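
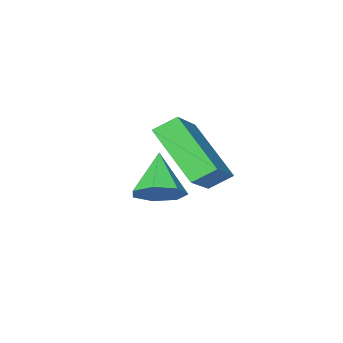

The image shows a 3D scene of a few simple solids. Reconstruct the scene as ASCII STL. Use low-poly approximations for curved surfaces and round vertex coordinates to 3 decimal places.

solid 
facet normal 0.355 0.597 -0.720
outer loop
vertex -0.725 -2.025 -3.591
vertex -1.509 -1.871 -3.85
vertex -1.054 -1.454 -3.28
endloop
endfacet
facet normal 0.594 -0.093 0.799
outer loop
vertex -0.725 -2.025 -3.591
vertex -1.054 -1.454 -3.28
vertex -2.091 -2.849 -2.67
endloop
endfacet
facet normal 0.355 0.597 -0.720
outer loop
vertex -1.054 -1.454 -3.28
vertex -1.509 -1.871 -3.85
vertex -1.726 -1.197 -3.398
endloop
endfacet
facet normal -0.006 0.404 0.915
outer loop
vertex -1.054 -1.454 -3.28
vertex -1.726 -1.197 -3.398
vertex -2.091 -2.849 -2.67
endloop
endfacet
facet normal 0.355 0.597 -0.720
outer loop
vertex -1.726 -1.197 -3.398
vertex -1.509 -1.871 -3.85
vertex -2.235 -1.447 -3.856
endloop
endfacet
facet normal -0.713 0.409 0.570
outer loop
vertex -1.726 -1.197 -3.398
vertex -2.235 -1.447 -3.856
vertex -2.091 -2.849 -2.67
endloop
endfacet
facet normal 0.355 0.597 -0.719
outer loop
vertex -2.235 -1.447 -3.856
vertex -1.509 -1.871 -3.85
vertex -2.197 -2.016 -4.31
endloop
endfacet
facet normal -0.996 -0.084 0.022
outer loop
vertex -2.235 -1.447 -3.856
vertex -2.197 -2.016 -4.31
vertex -2.091 -2.849 -2.67
endloop
endfacet
facet normal 0.355 0.597 -0.719
outer loop
vertex -2.197 -2.016 -4.31
vertex -1.509 -1.871 -3.85
vertex -1.641 -2.476 -4.417
endloop
endfacet
facet normal -0.640 -0.701 -0.315
outer loop
vertex -2.197 -2.016 -4.31
vertex -1.641 -2.476 -4.417
vertex -2.091 -2.849 -2.67
endloop
endfacet
facet normal 0.354 0.597 -0.720
outer loop
vertex -1.641 -2.476 -4.417
vertex -1.509 -1.871 -3.85
vertex -0.986 -2.48 -4.098
endloop
endfacet
facet normal 0.085 -0.979 -0.187
outer loop
vertex -1.641 -2.476 -4.417
vertex -0.986 -2.48 -4.098
vertex -2.091 -2.849 -2.67
endloop
endfacet
facet normal 0.355 0.598 -0.719
outer loop
vertex -0.986 -2.48 -4.098
vertex -1.509 -1.871 -3.85
vertex -0.725 -2.025 -3.591
endloop
endfacet
facet normal 0.635 -0.708 0.309
outer loop
vertex -0.986 -2.48 -4.098
vertex -0.725 -2.025 -3.591
vertex -2.091 -2.849 -2.67
endloop
endfacet
facet normal -0.665 -0.536 -0.520
outer loop
vertex -1.386 -1.038 -1.222
vertex -2.014 -0.723 -0.744
vertex -1.623 0.623 -2.63
endloop
endfacet
facet normal 0.739 -0.371 -0.562
outer loop
vertex -0.506 1.523 -1.756
vertex -1.386 -1.038 -1.222
vertex -1.623 0.623 -2.63
endloop
endfacet
facet normal -0.665 -0.536 -0.520
outer loop
vertex -1.623 0.623 -2.63
vertex -2.014 -0.723 -0.744
vertex -2.251 0.938 -2.152
endloop
endfacet
facet normal -0.109 0.759 -0.642
outer loop
vertex -2.251 0.938 -2.152
vertex -0.506 1.523 -1.756
vertex -1.623 0.623 -2.63
endloop
endfacet
facet normal 0.109 -0.759 0.642
outer loop
vertex -1.386 -1.038 -1.222
vertex -0.897 0.177 0.13
vertex -2.014 -0.723 -0.744
endloop
endfacet
facet normal 0.739 -0.371 -0.562
outer loop
vertex -0.269 -0.138 -0.348
vertex -1.386 -1.038 -1.222
vertex -0.506 1.523 -1.756
endloop
endfacet
facet normal 0.109 -0.759 0.642
outer loop
vertex -0.269 -0.138 -0.348
vertex -0.897 0.177 0.13
vertex -1.386 -1.038 -1.222
endloop
endfacet
facet normal -0.739 0.371 0.562
outer loop
vertex -2.014 -0.723 -0.744
vertex -0.897 0.177 0.13
vertex -2.251 0.938 -2.152
endloop
endfacet
facet normal -0.109 0.759 -0.642
outer loop
vertex -1.134 1.838 -1.278
vertex -0.506 1.523 -1.756
vertex -2.251 0.938 -2.152
endloop
endfacet
facet normal -0.739 0.371 0.562
outer loop
vertex -2.251 0.938 -2.152
vertex -0.897 0.177 0.13
vertex -1.134 1.838 -1.278
endloop
endfacet
facet normal 0.665 0.536 0.520
outer loop
vertex -1.134 1.838 -1.278
vertex -0.269 -0.138 -0.348
vertex -0.506 1.523 -1.756
endloop
endfacet
facet normal 0.665 0.536 0.520
outer loop
vertex -0.897 0.177 0.13
vertex -0.269 -0.138 -0.348
vertex -1.134 1.838 -1.278
endloop
endfacet

endsolid


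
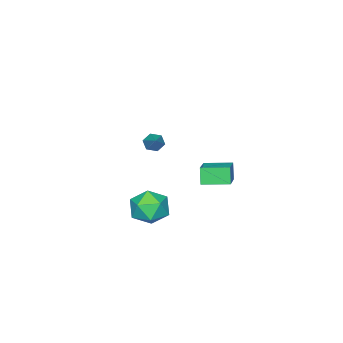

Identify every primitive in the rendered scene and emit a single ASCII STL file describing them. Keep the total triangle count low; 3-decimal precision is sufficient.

solid 
facet normal -0.573 0.816 0.070
outer loop
vertex -4.935 2.655 -1.049
vertex -3.375 3.682 -0.253
vertex -4.627 2.956 -2.039
endloop
endfacet
facet normal -0.769 -0.505 -0.393
outer loop
vertex -3.745 1.698 -2.147
vertex -4.935 2.655 -1.049
vertex -4.627 2.956 -2.039
endloop
endfacet
facet normal -0.573 0.817 0.069
outer loop
vertex -4.627 2.956 -2.039
vertex -3.375 3.682 -0.253
vertex -3.067 3.982 -1.243
endloop
endfacet
facet normal 0.285 0.278 -0.917
outer loop
vertex -3.067 3.982 -1.243
vertex -3.745 1.698 -2.147
vertex -4.627 2.956 -2.039
endloop
endfacet
facet normal -0.285 -0.278 0.917
outer loop
vertex -4.935 2.655 -1.049
vertex -2.493 2.424 -0.361
vertex -3.375 3.682 -0.253
endloop
endfacet
facet normal -0.768 -0.506 -0.392
outer loop
vertex -4.053 1.398 -1.157
vertex -4.935 2.655 -1.049
vertex -3.745 1.698 -2.147
endloop
endfacet
facet normal -0.285 -0.279 0.917
outer loop
vertex -4.053 1.398 -1.157
vertex -2.493 2.424 -0.361
vertex -4.935 2.655 -1.049
endloop
endfacet
facet normal 0.769 0.505 0.392
outer loop
vertex -3.375 3.682 -0.253
vertex -2.493 2.424 -0.361
vertex -3.067 3.982 -1.243
endloop
endfacet
facet normal 0.285 0.279 -0.917
outer loop
vertex -2.185 2.725 -1.351
vertex -3.745 1.698 -2.147
vertex -3.067 3.982 -1.243
endloop
endfacet
facet normal 0.768 0.505 0.393
outer loop
vertex -3.067 3.982 -1.243
vertex -2.493 2.424 -0.361
vertex -2.185 2.725 -1.351
endloop
endfacet
facet normal 0.573 -0.817 -0.069
outer loop
vertex -2.185 2.725 -1.351
vertex -4.053 1.398 -1.157
vertex -3.745 1.698 -2.147
endloop
endfacet
facet normal 0.573 -0.817 -0.070
outer loop
vertex -2.493 2.424 -0.361
vertex -4.053 1.398 -1.157
vertex -2.185 2.725 -1.351
endloop
endfacet
facet normal -0.597 -0.575 -0.559
outer loop
vertex 1.661 2.429 2.948
vertex 1.23 2.55 3.284
vertex 1.337 2.872 2.838
endloop
endfacet
facet normal 0.695 0.353 -0.626
outer loop
vertex 1.661 2.429 2.948
vertex 1.337 2.872 2.838
vertex 2.27 3.55 4.256
endloop
endfacet
facet normal -0.597 -0.575 -0.559
outer loop
vertex 1.337 2.872 2.838
vertex 1.23 2.55 3.284
vertex 0.906 2.993 3.174
endloop
endfacet
facet normal -0.056 0.915 -0.401
outer loop
vertex 1.337 2.872 2.838
vertex 0.906 2.993 3.174
vertex 2.27 3.55 4.256
endloop
endfacet
facet normal -0.597 -0.575 -0.559
outer loop
vertex 0.906 2.993 3.174
vertex 1.23 2.55 3.284
vertex 0.799 2.671 3.62
endloop
endfacet
facet normal -0.590 0.715 0.375
outer loop
vertex 0.906 2.993 3.174
vertex 0.799 2.671 3.62
vertex 2.27 3.55 4.256
endloop
endfacet
facet normal -0.597 -0.575 -0.559
outer loop
vertex 0.799 2.671 3.62
vertex 1.23 2.55 3.284
vertex 1.123 2.228 3.729
endloop
endfacet
facet normal -0.374 -0.045 0.927
outer loop
vertex 0.799 2.671 3.62
vertex 1.123 2.228 3.729
vertex 2.27 3.55 4.256
endloop
endfacet
facet normal -0.597 -0.575 -0.559
outer loop
vertex 1.123 2.228 3.729
vertex 1.23 2.55 3.284
vertex 1.555 2.106 3.393
endloop
endfacet
facet normal 0.375 -0.605 0.702
outer loop
vertex 1.123 2.228 3.729
vertex 1.555 2.106 3.393
vertex 2.27 3.55 4.256
endloop
endfacet
facet normal -0.597 -0.575 -0.559
outer loop
vertex 1.555 2.106 3.393
vertex 1.23 2.55 3.284
vertex 1.661 2.429 2.948
endloop
endfacet
facet normal 0.911 -0.405 -0.077
outer loop
vertex 1.555 2.106 3.393
vertex 1.661 2.429 2.948
vertex 2.27 3.55 4.256
endloop
endfacet
facet normal -0.429 0.845 0.320
outer loop
vertex -0.967 1.659 -3.49
vertex -1.53 1.051 -2.639
vertex -0.457 1.515 -2.427
endloop
endfacet
facet normal 0.210 0.977 0.032
outer loop
vertex -0.967 1.659 -3.49
vertex -0.457 1.515 -2.427
vertex 0.191 1.408 -3.417
endloop
endfacet
facet normal 0.201 0.741 -0.641
outer loop
vertex -0.967 1.659 -3.49
vertex 0.191 1.408 -3.417
vertex -0.481 0.877 -4.241
endloop
endfacet
facet normal -0.443 0.462 -0.768
outer loop
vertex -0.967 1.659 -3.49
vertex -0.481 0.877 -4.241
vertex -1.545 0.657 -3.76
endloop
endfacet
facet normal -0.832 0.527 -0.174
outer loop
vertex -0.967 1.659 -3.49
vertex -1.545 0.657 -3.76
vertex -1.53 1.051 -2.639
endloop
endfacet
facet normal 0.698 0.600 0.392
outer loop
vertex 0.191 1.408 -3.417
vertex -0.457 1.515 -2.427
vertex 0.345 0.643 -2.52
endloop
endfacet
facet normal -0.337 0.386 0.859
outer loop
vertex -0.457 1.515 -2.427
vertex -1.53 1.051 -2.639
vertex -0.719 0.423 -2.039
endloop
endfacet
facet normal -0.990 -0.130 0.059
outer loop
vertex -1.53 1.051 -2.639
vertex -1.545 0.657 -3.76
vertex -1.391 -0.108 -2.863
endloop
endfacet
facet normal -0.360 -0.235 -0.903
outer loop
vertex -1.545 0.657 -3.76
vertex -0.481 0.877 -4.241
vertex -0.743 -0.215 -3.853
endloop
endfacet
facet normal 0.683 0.217 -0.697
outer loop
vertex -0.481 0.877 -4.241
vertex 0.191 1.408 -3.417
vertex 0.33 0.249 -3.641
endloop
endfacet
facet normal 0.443 -0.462 0.768
outer loop
vertex -0.233 -0.359 -2.79
vertex 0.345 0.643 -2.52
vertex -0.719 0.423 -2.039
endloop
endfacet
facet normal -0.201 -0.741 0.641
outer loop
vertex -0.233 -0.359 -2.79
vertex -0.719 0.423 -2.039
vertex -1.391 -0.108 -2.863
endloop
endfacet
facet normal -0.210 -0.977 -0.032
outer loop
vertex -0.233 -0.359 -2.79
vertex -1.391 -0.108 -2.863
vertex -0.743 -0.215 -3.853
endloop
endfacet
facet normal 0.429 -0.845 -0.320
outer loop
vertex -0.233 -0.359 -2.79
vertex -0.743 -0.215 -3.853
vertex 0.33 0.249 -3.641
endloop
endfacet
facet normal 0.832 -0.527 0.174
outer loop
vertex -0.233 -0.359 -2.79
vertex 0.33 0.249 -3.641
vertex 0.345 0.643 -2.52
endloop
endfacet
facet normal 0.360 0.235 0.903
outer loop
vertex -0.719 0.423 -2.039
vertex 0.345 0.643 -2.52
vertex -0.457 1.515 -2.427
endloop
endfacet
facet normal -0.683 -0.217 0.697
outer loop
vertex -1.391 -0.108 -2.863
vertex -0.719 0.423 -2.039
vertex -1.53 1.051 -2.639
endloop
endfacet
facet normal -0.698 -0.600 -0.392
outer loop
vertex -0.743 -0.215 -3.853
vertex -1.391 -0.108 -2.863
vertex -1.545 0.657 -3.76
endloop
endfacet
facet normal 0.337 -0.386 -0.859
outer loop
vertex 0.33 0.249 -3.641
vertex -0.743 -0.215 -3.853
vertex -0.481 0.877 -4.241
endloop
endfacet
facet normal 0.990 0.130 -0.059
outer loop
vertex 0.345 0.643 -2.52
vertex 0.33 0.249 -3.641
vertex 0.191 1.408 -3.417
endloop
endfacet

endsolid


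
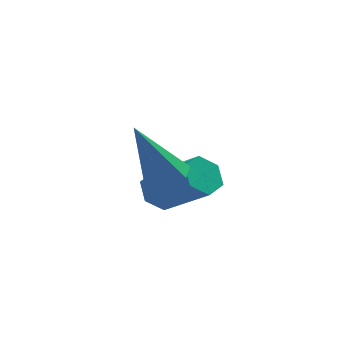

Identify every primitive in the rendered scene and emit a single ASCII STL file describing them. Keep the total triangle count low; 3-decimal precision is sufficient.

solid 
facet normal -0.695 0.435 -0.572
outer loop
vertex 0.014 4.422 -0.783
vertex -0.45 4.214 -0.377
vertex -0.168 4.792 -0.28
endloop
endfacet
facet normal 0.662 0.698 -0.274
outer loop
vertex 0.014 4.422 -0.783
vertex -0.168 4.792 -0.28
vertex 1.273 3.634 0.251
endloop
endfacet
facet normal 0.662 0.698 -0.273
outer loop
vertex 1.273 3.634 0.251
vertex -0.168 4.792 -0.28
vertex 1.091 4.003 0.754
endloop
endfacet
facet normal 0.696 -0.435 0.571
outer loop
vertex 1.273 3.634 0.251
vertex 1.091 4.003 0.754
vertex 0.81 3.426 0.657
endloop
endfacet
facet normal -0.696 0.435 -0.571
outer loop
vertex -0.168 4.792 -0.28
vertex -0.45 4.214 -0.377
vertex -0.631 4.584 0.126
endloop
endfacet
facet normal 0.089 0.841 0.533
outer loop
vertex -0.168 4.792 -0.28
vertex -0.631 4.584 0.126
vertex 1.091 4.003 0.754
endloop
endfacet
facet normal 0.089 0.841 0.533
outer loop
vertex 1.091 4.003 0.754
vertex -0.631 4.584 0.126
vertex 0.628 3.795 1.16
endloop
endfacet
facet normal 0.696 -0.435 0.571
outer loop
vertex 1.091 4.003 0.754
vertex 0.628 3.795 1.16
vertex 0.81 3.426 0.657
endloop
endfacet
facet normal -0.696 0.435 -0.571
outer loop
vertex -0.631 4.584 0.126
vertex -0.45 4.214 -0.377
vertex -0.913 4.006 0.029
endloop
endfacet
facet normal -0.573 0.144 0.807
outer loop
vertex -0.631 4.584 0.126
vertex -0.913 4.006 0.029
vertex 0.628 3.795 1.16
endloop
endfacet
facet normal -0.573 0.144 0.807
outer loop
vertex 0.628 3.795 1.16
vertex -0.913 4.006 0.029
vertex 0.346 3.218 1.063
endloop
endfacet
facet normal 0.695 -0.436 0.571
outer loop
vertex 0.628 3.795 1.16
vertex 0.346 3.218 1.063
vertex 0.81 3.426 0.657
endloop
endfacet
facet normal -0.696 0.435 -0.571
outer loop
vertex -0.913 4.006 0.029
vertex -0.45 4.214 -0.377
vertex -0.731 3.637 -0.474
endloop
endfacet
facet normal -0.661 -0.698 0.273
outer loop
vertex -0.913 4.006 0.029
vertex -0.731 3.637 -0.474
vertex 0.346 3.218 1.063
endloop
endfacet
facet normal -0.662 -0.698 0.274
outer loop
vertex 0.346 3.218 1.063
vertex -0.731 3.637 -0.474
vertex 0.528 2.848 0.56
endloop
endfacet
facet normal 0.695 -0.435 0.572
outer loop
vertex 0.346 3.218 1.063
vertex 0.528 2.848 0.56
vertex 0.81 3.426 0.657
endloop
endfacet
facet normal -0.696 0.435 -0.571
outer loop
vertex -0.731 3.637 -0.474
vertex -0.45 4.214 -0.377
vertex -0.268 3.845 -0.88
endloop
endfacet
facet normal -0.089 -0.841 -0.533
outer loop
vertex -0.731 3.637 -0.474
vertex -0.268 3.845 -0.88
vertex 0.528 2.848 0.56
endloop
endfacet
facet normal -0.089 -0.841 -0.533
outer loop
vertex 0.528 2.848 0.56
vertex -0.268 3.845 -0.88
vertex 0.991 3.056 0.154
endloop
endfacet
facet normal 0.696 -0.435 0.571
outer loop
vertex 0.528 2.848 0.56
vertex 0.991 3.056 0.154
vertex 0.81 3.426 0.657
endloop
endfacet
facet normal -0.695 0.436 -0.571
outer loop
vertex -0.268 3.845 -0.88
vertex -0.45 4.214 -0.377
vertex 0.014 4.422 -0.783
endloop
endfacet
facet normal 0.573 -0.144 -0.807
outer loop
vertex -0.268 3.845 -0.88
vertex 0.014 4.422 -0.783
vertex 0.991 3.056 0.154
endloop
endfacet
facet normal 0.573 -0.144 -0.807
outer loop
vertex 0.991 3.056 0.154
vertex 0.014 4.422 -0.783
vertex 1.273 3.634 0.251
endloop
endfacet
facet normal 0.696 -0.435 0.571
outer loop
vertex 0.991 3.056 0.154
vertex 1.273 3.634 0.251
vertex 0.81 3.426 0.657
endloop
endfacet
facet normal 0.381 0.186 -0.906
outer loop
vertex 0.692 1.702 1.777
vertex 0.15 1.521 1.512
vertex 0.32 2.097 1.702
endloop
endfacet
facet normal 0.495 0.588 0.640
outer loop
vertex 0.692 1.702 1.777
vertex 0.32 2.097 1.702
vertex -0.59 1.159 3.268
endloop
endfacet
facet normal 0.381 0.186 -0.906
outer loop
vertex 0.32 2.097 1.702
vertex 0.15 1.521 1.512
vertex -0.179 2.058 1.484
endloop
endfacet
facet normal -0.241 0.888 0.392
outer loop
vertex 0.32 2.097 1.702
vertex -0.179 2.058 1.484
vertex -0.59 1.159 3.268
endloop
endfacet
facet normal 0.382 0.187 -0.905
outer loop
vertex -0.179 2.058 1.484
vertex 0.15 1.521 1.512
vertex -0.431 1.614 1.286
endloop
endfacet
facet normal -0.877 0.480 0.040
outer loop
vertex -0.179 2.058 1.484
vertex -0.431 1.614 1.286
vertex -0.59 1.159 3.268
endloop
endfacet
facet normal 0.382 0.185 -0.905
outer loop
vertex -0.431 1.614 1.286
vertex 0.15 1.521 1.512
vertex -0.246 1.101 1.259
endloop
endfacet
facet normal -0.933 -0.328 -0.150
outer loop
vertex -0.431 1.614 1.286
vertex -0.246 1.101 1.259
vertex -0.59 1.159 3.268
endloop
endfacet
facet normal 0.380 0.188 -0.906
outer loop
vertex -0.246 1.101 1.259
vertex 0.15 1.521 1.512
vertex 0.238 0.904 1.421
endloop
endfacet
facet normal -0.366 -0.930 -0.036
outer loop
vertex -0.246 1.101 1.259
vertex 0.238 0.904 1.421
vertex -0.59 1.159 3.268
endloop
endfacet
facet normal 0.381 0.188 -0.905
outer loop
vertex 0.238 0.904 1.421
vertex 0.15 1.521 1.512
vertex 0.655 1.171 1.652
endloop
endfacet
facet normal 0.393 -0.870 0.296
outer loop
vertex 0.238 0.904 1.421
vertex 0.655 1.171 1.652
vertex -0.59 1.159 3.268
endloop
endfacet
facet normal 0.380 0.187 -0.906
outer loop
vertex 0.655 1.171 1.652
vertex 0.15 1.521 1.512
vertex 0.692 1.702 1.777
endloop
endfacet
facet normal 0.778 -0.195 0.598
outer loop
vertex 0.655 1.171 1.652
vertex 0.692 1.702 1.777
vertex -0.59 1.159 3.268
endloop
endfacet

endsolid


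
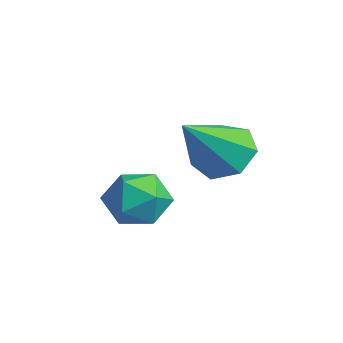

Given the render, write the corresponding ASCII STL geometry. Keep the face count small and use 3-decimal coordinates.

solid 
facet normal -0.379 0.648 -0.661
outer loop
vertex 2.345 -0.026 -1.979
vertex 1.99 0.437 -1.321
vertex 2.784 0.527 -1.688
endloop
endfacet
facet normal 0.813 -0.453 -0.366
outer loop
vertex 2.345 -0.026 -1.979
vertex 2.784 0.527 -1.688
vertex 2.77 -0.897 0.041
endloop
endfacet
facet normal -0.379 0.647 -0.661
outer loop
vertex 2.784 0.527 -1.688
vertex 1.99 0.437 -1.321
vertex 2.625 1.013 -1.121
endloop
endfacet
facet normal 0.978 0.158 0.138
outer loop
vertex 2.784 0.527 -1.688
vertex 2.625 1.013 -1.121
vertex 2.77 -0.897 0.041
endloop
endfacet
facet normal -0.379 0.648 -0.661
outer loop
vertex 2.625 1.013 -1.121
vertex 1.99 0.437 -1.321
vertex 1.987 1.065 -0.704
endloop
endfacet
facet normal 0.508 0.475 0.718
outer loop
vertex 2.625 1.013 -1.121
vertex 1.987 1.065 -0.704
vertex 2.77 -0.897 0.041
endloop
endfacet
facet normal -0.380 0.647 -0.661
outer loop
vertex 1.987 1.065 -0.704
vertex 1.99 0.437 -1.321
vertex 1.351 0.644 -0.751
endloop
endfacet
facet normal -0.241 0.259 0.935
outer loop
vertex 1.987 1.065 -0.704
vertex 1.351 0.644 -0.751
vertex 2.77 -0.897 0.041
endloop
endfacet
facet normal -0.379 0.649 -0.660
outer loop
vertex 1.351 0.644 -0.751
vertex 1.99 0.437 -1.321
vertex 1.196 0.068 -1.228
endloop
endfacet
facet normal -0.707 -0.329 0.627
outer loop
vertex 1.351 0.644 -0.751
vertex 1.196 0.068 -1.228
vertex 2.77 -0.897 0.041
endloop
endfacet
facet normal -0.379 0.648 -0.661
outer loop
vertex 1.196 0.068 -1.228
vertex 1.99 0.437 -1.321
vertex 1.639 -0.23 -1.774
endloop
endfacet
facet normal -0.537 -0.843 0.025
outer loop
vertex 1.196 0.068 -1.228
vertex 1.639 -0.23 -1.774
vertex 2.77 -0.897 0.041
endloop
endfacet
facet normal -0.379 0.648 -0.661
outer loop
vertex 1.639 -0.23 -1.774
vertex 1.99 0.437 -1.321
vertex 2.345 -0.026 -1.979
endloop
endfacet
facet normal 0.139 -0.898 -0.417
outer loop
vertex 1.639 -0.23 -1.774
vertex 2.345 -0.026 -1.979
vertex 2.77 -0.897 0.041
endloop
endfacet
facet normal -0.770 0.387 -0.507
outer loop
vertex 0.575 -0.839 -3.849
vertex 0.016 -1.457 -3.471
vertex 0.151 -0.651 -3.061
endloop
endfacet
facet normal -0.282 0.888 -0.363
outer loop
vertex 0.575 -0.839 -3.849
vertex 0.151 -0.651 -3.061
vertex 1.029 -0.419 -3.175
endloop
endfacet
facet normal 0.337 0.680 -0.651
outer loop
vertex 0.575 -0.839 -3.849
vertex 1.029 -0.419 -3.175
vertex 1.436 -1.082 -3.657
endloop
endfacet
facet normal 0.231 0.050 -0.972
outer loop
vertex 0.575 -0.839 -3.849
vertex 1.436 -1.082 -3.657
vertex 0.81 -1.723 -3.839
endloop
endfacet
facet normal -0.453 -0.130 -0.882
outer loop
vertex 0.575 -0.839 -3.849
vertex 0.81 -1.723 -3.839
vertex 0.016 -1.457 -3.471
endloop
endfacet
facet normal -0.198 0.918 0.344
outer loop
vertex 1.029 -0.419 -3.175
vertex 0.151 -0.651 -3.061
vertex 0.75 -0.777 -2.381
endloop
endfacet
facet normal -0.988 0.108 0.113
outer loop
vertex 0.151 -0.651 -3.061
vertex 0.016 -1.457 -3.471
vertex 0.124 -1.418 -2.563
endloop
endfacet
facet normal -0.473 -0.729 -0.495
outer loop
vertex 0.016 -1.457 -3.471
vertex 0.81 -1.723 -3.839
vertex 0.531 -2.081 -3.045
endloop
endfacet
facet normal 0.633 -0.437 -0.639
outer loop
vertex 0.81 -1.723 -3.839
vertex 1.436 -1.082 -3.657
vertex 1.409 -1.849 -3.159
endloop
endfacet
facet normal 0.804 0.582 -0.121
outer loop
vertex 1.436 -1.082 -3.657
vertex 1.029 -0.419 -3.175
vertex 1.544 -1.043 -2.749
endloop
endfacet
facet normal -0.231 -0.050 0.972
outer loop
vertex 0.985 -1.661 -2.371
vertex 0.75 -0.777 -2.381
vertex 0.124 -1.418 -2.563
endloop
endfacet
facet normal -0.337 -0.680 0.651
outer loop
vertex 0.985 -1.661 -2.371
vertex 0.124 -1.418 -2.563
vertex 0.531 -2.081 -3.045
endloop
endfacet
facet normal 0.282 -0.888 0.363
outer loop
vertex 0.985 -1.661 -2.371
vertex 0.531 -2.081 -3.045
vertex 1.409 -1.849 -3.159
endloop
endfacet
facet normal 0.770 -0.387 0.507
outer loop
vertex 0.985 -1.661 -2.371
vertex 1.409 -1.849 -3.159
vertex 1.544 -1.043 -2.749
endloop
endfacet
facet normal 0.453 0.130 0.882
outer loop
vertex 0.985 -1.661 -2.371
vertex 1.544 -1.043 -2.749
vertex 0.75 -0.777 -2.381
endloop
endfacet
facet normal -0.633 0.437 0.639
outer loop
vertex 0.124 -1.418 -2.563
vertex 0.75 -0.777 -2.381
vertex 0.151 -0.651 -3.061
endloop
endfacet
facet normal -0.804 -0.582 0.121
outer loop
vertex 0.531 -2.081 -3.045
vertex 0.124 -1.418 -2.563
vertex 0.016 -1.457 -3.471
endloop
endfacet
facet normal 0.198 -0.918 -0.344
outer loop
vertex 1.409 -1.849 -3.159
vertex 0.531 -2.081 -3.045
vertex 0.81 -1.723 -3.839
endloop
endfacet
facet normal 0.988 -0.108 -0.113
outer loop
vertex 1.544 -1.043 -2.749
vertex 1.409 -1.849 -3.159
vertex 1.436 -1.082 -3.657
endloop
endfacet
facet normal 0.473 0.729 0.495
outer loop
vertex 0.75 -0.777 -2.381
vertex 1.544 -1.043 -2.749
vertex 1.029 -0.419 -3.175
endloop
endfacet

endsolid


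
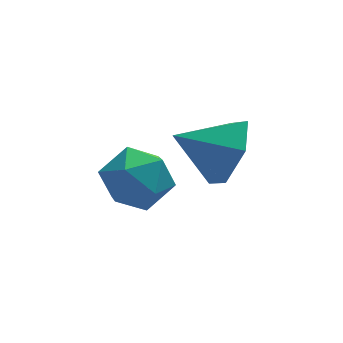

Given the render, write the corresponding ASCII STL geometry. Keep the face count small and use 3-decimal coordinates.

solid 
facet normal -0.848 -0.396 0.353
outer loop
vertex -1.953 -3.678 -1.332
vertex -1.781 -4.3 -1.616
vertex -1.58 -4.145 -0.959
endloop
endfacet
facet normal -0.616 0.128 0.777
outer loop
vertex -1.953 -3.678 -1.332
vertex -1.58 -4.145 -0.959
vertex -1.411 -3.461 -0.938
endloop
endfacet
facet normal -0.571 0.724 0.386
outer loop
vertex -1.953 -3.678 -1.332
vertex -1.411 -3.461 -0.938
vertex -1.508 -3.194 -1.582
endloop
endfacet
facet normal -0.774 0.568 -0.280
outer loop
vertex -1.953 -3.678 -1.332
vertex -1.508 -3.194 -1.582
vertex -1.736 -3.712 -2.002
endloop
endfacet
facet normal -0.946 -0.125 -0.300
outer loop
vertex -1.953 -3.678 -1.332
vertex -1.736 -3.712 -2.002
vertex -1.781 -4.3 -1.616
endloop
endfacet
facet normal 0.040 -0.041 0.998
outer loop
vertex -1.411 -3.461 -0.938
vertex -1.58 -4.145 -0.959
vertex -0.904 -3.948 -0.978
endloop
endfacet
facet normal -0.332 -0.890 0.312
outer loop
vertex -1.58 -4.145 -0.959
vertex -1.781 -4.3 -1.616
vertex -1.132 -4.466 -1.398
endloop
endfacet
facet normal -0.492 -0.451 -0.745
outer loop
vertex -1.781 -4.3 -1.616
vertex -1.736 -3.712 -2.002
vertex -1.229 -4.199 -2.042
endloop
endfacet
facet normal -0.215 0.670 -0.710
outer loop
vertex -1.736 -3.712 -2.002
vertex -1.508 -3.194 -1.582
vertex -1.06 -3.515 -2.021
endloop
endfacet
facet normal 0.113 0.924 0.366
outer loop
vertex -1.508 -3.194 -1.582
vertex -1.411 -3.461 -0.938
vertex -0.859 -3.36 -1.364
endloop
endfacet
facet normal 0.774 -0.568 0.280
outer loop
vertex -0.687 -3.982 -1.648
vertex -0.904 -3.948 -0.978
vertex -1.132 -4.466 -1.398
endloop
endfacet
facet normal 0.571 -0.724 -0.386
outer loop
vertex -0.687 -3.982 -1.648
vertex -1.132 -4.466 -1.398
vertex -1.229 -4.199 -2.042
endloop
endfacet
facet normal 0.616 -0.128 -0.777
outer loop
vertex -0.687 -3.982 -1.648
vertex -1.229 -4.199 -2.042
vertex -1.06 -3.515 -2.021
endloop
endfacet
facet normal 0.848 0.396 -0.353
outer loop
vertex -0.687 -3.982 -1.648
vertex -1.06 -3.515 -2.021
vertex -0.859 -3.36 -1.364
endloop
endfacet
facet normal 0.946 0.125 0.300
outer loop
vertex -0.687 -3.982 -1.648
vertex -0.859 -3.36 -1.364
vertex -0.904 -3.948 -0.978
endloop
endfacet
facet normal 0.215 -0.670 0.710
outer loop
vertex -1.132 -4.466 -1.398
vertex -0.904 -3.948 -0.978
vertex -1.58 -4.145 -0.959
endloop
endfacet
facet normal -0.113 -0.924 -0.366
outer loop
vertex -1.229 -4.199 -2.042
vertex -1.132 -4.466 -1.398
vertex -1.781 -4.3 -1.616
endloop
endfacet
facet normal -0.040 0.041 -0.998
outer loop
vertex -1.06 -3.515 -2.021
vertex -1.229 -4.199 -2.042
vertex -1.736 -3.712 -2.002
endloop
endfacet
facet normal 0.332 0.890 -0.312
outer loop
vertex -0.859 -3.36 -1.364
vertex -1.06 -3.515 -2.021
vertex -1.508 -3.194 -1.582
endloop
endfacet
facet normal 0.492 0.451 0.745
outer loop
vertex -0.904 -3.948 -0.978
vertex -0.859 -3.36 -1.364
vertex -1.411 -3.461 -0.938
endloop
endfacet
facet normal 0.880 -0.147 -0.452
outer loop
vertex 0.946 -2.425 -1.449
vertex 0.568 -2.561 -2.141
vertex 0.792 -1.818 -1.946
endloop
endfacet
facet normal -0.098 0.615 0.782
outer loop
vertex 0.946 -2.425 -1.449
vertex 0.792 -1.818 -1.946
vertex -0.408 -2.399 -1.639
endloop
endfacet
facet normal 0.880 -0.147 -0.452
outer loop
vertex 0.792 -1.818 -1.946
vertex 0.568 -2.561 -2.141
vertex 0.414 -1.954 -2.638
endloop
endfacet
facet normal -0.424 0.904 0.054
outer loop
vertex 0.792 -1.818 -1.946
vertex 0.414 -1.954 -2.638
vertex -0.408 -2.399 -1.639
endloop
endfacet
facet normal 0.881 -0.146 -0.451
outer loop
vertex 0.414 -1.954 -2.638
vertex 0.568 -2.561 -2.141
vertex 0.191 -2.697 -2.833
endloop
endfacet
facet normal -0.792 0.366 -0.489
outer loop
vertex 0.414 -1.954 -2.638
vertex 0.191 -2.697 -2.833
vertex -0.408 -2.399 -1.639
endloop
endfacet
facet normal 0.881 -0.146 -0.451
outer loop
vertex 0.191 -2.697 -2.833
vertex 0.568 -2.561 -2.141
vertex 0.345 -3.304 -2.336
endloop
endfacet
facet normal -0.834 -0.460 -0.304
outer loop
vertex 0.191 -2.697 -2.833
vertex 0.345 -3.304 -2.336
vertex -0.408 -2.399 -1.639
endloop
endfacet
facet normal 0.880 -0.145 -0.452
outer loop
vertex 0.345 -3.304 -2.336
vertex 0.568 -2.561 -2.141
vertex 0.723 -3.168 -1.644
endloop
endfacet
facet normal -0.508 -0.750 0.425
outer loop
vertex 0.345 -3.304 -2.336
vertex 0.723 -3.168 -1.644
vertex -0.408 -2.399 -1.639
endloop
endfacet
facet normal 0.880 -0.145 -0.452
outer loop
vertex 0.723 -3.168 -1.644
vertex 0.568 -2.561 -2.141
vertex 0.946 -2.425 -1.449
endloop
endfacet
facet normal -0.140 -0.212 0.967
outer loop
vertex 0.723 -3.168 -1.644
vertex 0.946 -2.425 -1.449
vertex -0.408 -2.399 -1.639
endloop
endfacet

endsolid


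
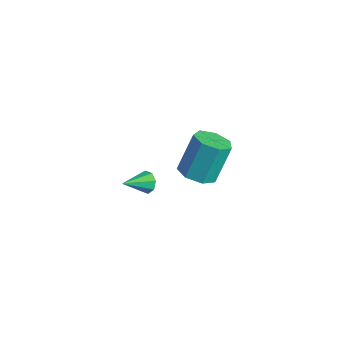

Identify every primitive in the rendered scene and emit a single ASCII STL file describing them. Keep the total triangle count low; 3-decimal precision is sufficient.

solid 
facet normal -0.005 0.882 -0.471
outer loop
vertex -1.516 -1.202 -3.543
vertex -1.933 -1.001 -3.162
vertex -1.333 -1.003 -3.172
endloop
endfacet
facet normal 0.858 -0.487 -0.162
outer loop
vertex -1.516 -1.202 -3.543
vertex -1.333 -1.003 -3.172
vertex -1.927 -2.279 -2.478
endloop
endfacet
facet normal -0.005 0.882 -0.470
outer loop
vertex -1.333 -1.003 -3.172
vertex -1.933 -1.001 -3.162
vertex -1.501 -0.803 -2.795
endloop
endfacet
facet normal 0.871 -0.151 0.468
outer loop
vertex -1.333 -1.003 -3.172
vertex -1.501 -0.803 -2.795
vertex -1.927 -2.279 -2.478
endloop
endfacet
facet normal -0.003 0.882 -0.472
outer loop
vertex -1.501 -0.803 -2.795
vertex -1.933 -1.001 -3.162
vertex -1.923 -0.718 -2.633
endloop
endfacet
facet normal 0.373 0.091 0.923
outer loop
vertex -1.501 -0.803 -2.795
vertex -1.923 -0.718 -2.633
vertex -1.927 -2.279 -2.478
endloop
endfacet
facet normal -0.005 0.882 -0.472
outer loop
vertex -1.923 -0.718 -2.633
vertex -1.933 -1.001 -3.162
vertex -2.35 -0.799 -2.78
endloop
endfacet
facet normal -0.340 0.094 0.936
outer loop
vertex -1.923 -0.718 -2.633
vertex -2.35 -0.799 -2.78
vertex -1.927 -2.279 -2.478
endloop
endfacet
facet normal -0.004 0.882 -0.471
outer loop
vertex -2.35 -0.799 -2.78
vertex -1.933 -1.001 -3.162
vertex -2.533 -0.998 -3.151
endloop
endfacet
facet normal -0.855 -0.143 0.498
outer loop
vertex -2.35 -0.799 -2.78
vertex -2.533 -0.998 -3.151
vertex -1.927 -2.279 -2.478
endloop
endfacet
facet normal -0.004 0.882 -0.472
outer loop
vertex -2.533 -0.998 -3.151
vertex -1.933 -1.001 -3.162
vertex -2.365 -1.199 -3.528
endloop
endfacet
facet normal -0.868 -0.479 -0.131
outer loop
vertex -2.533 -0.998 -3.151
vertex -2.365 -1.199 -3.528
vertex -1.927 -2.279 -2.478
endloop
endfacet
facet normal -0.006 0.882 -0.470
outer loop
vertex -2.365 -1.199 -3.528
vertex -1.933 -1.001 -3.162
vertex -1.943 -1.283 -3.691
endloop
endfacet
facet normal -0.370 -0.720 -0.587
outer loop
vertex -2.365 -1.199 -3.528
vertex -1.943 -1.283 -3.691
vertex -1.927 -2.279 -2.478
endloop
endfacet
facet normal -0.004 0.882 -0.470
outer loop
vertex -1.943 -1.283 -3.691
vertex -1.933 -1.001 -3.162
vertex -1.516 -1.202 -3.543
endloop
endfacet
facet normal 0.345 -0.723 -0.598
outer loop
vertex -1.943 -1.283 -3.691
vertex -1.516 -1.202 -3.543
vertex -1.927 -2.279 -2.478
endloop
endfacet
facet normal 0.070 -0.466 -0.882
outer loop
vertex 3.007 -0.803 1.219
vertex 2.238 -1.204 1.37
vertex 2.386 -0.432 0.974
endloop
endfacet
facet normal 0.578 0.740 -0.344
outer loop
vertex 3.007 -0.803 1.219
vertex 2.386 -0.432 0.974
vertex 2.871 0.104 2.94
endloop
endfacet
facet normal 0.579 0.739 -0.344
outer loop
vertex 2.871 0.104 2.94
vertex 2.386 -0.432 0.974
vertex 2.251 0.476 2.695
endloop
endfacet
facet normal -0.070 0.465 0.883
outer loop
vertex 2.871 0.104 2.94
vertex 2.251 0.476 2.695
vertex 2.102 -0.296 3.09
endloop
endfacet
facet normal 0.069 -0.466 -0.882
outer loop
vertex 2.386 -0.432 0.974
vertex 2.238 -1.204 1.37
vertex 1.654 -0.641 1.027
endloop
endfacet
facet normal -0.274 0.842 -0.466
outer loop
vertex 2.386 -0.432 0.974
vertex 1.654 -0.641 1.027
vertex 2.251 0.476 2.695
endloop
endfacet
facet normal -0.275 0.841 -0.465
outer loop
vertex 2.251 0.476 2.695
vertex 1.654 -0.641 1.027
vertex 1.518 0.266 2.748
endloop
endfacet
facet normal -0.069 0.465 0.883
outer loop
vertex 2.251 0.476 2.695
vertex 1.518 0.266 2.748
vertex 2.102 -0.296 3.09
endloop
endfacet
facet normal 0.070 -0.465 -0.882
outer loop
vertex 1.654 -0.641 1.027
vertex 2.238 -1.204 1.37
vertex 1.361 -1.275 1.338
endloop
endfacet
facet normal -0.921 0.310 -0.236
outer loop
vertex 1.654 -0.641 1.027
vertex 1.361 -1.275 1.338
vertex 1.518 0.266 2.748
endloop
endfacet
facet normal -0.921 0.309 -0.235
outer loop
vertex 1.518 0.266 2.748
vertex 1.361 -1.275 1.338
vertex 1.226 -0.367 3.059
endloop
endfacet
facet normal -0.069 0.465 0.882
outer loop
vertex 1.518 0.266 2.748
vertex 1.226 -0.367 3.059
vertex 2.102 -0.296 3.09
endloop
endfacet
facet normal 0.070 -0.466 -0.882
outer loop
vertex 1.361 -1.275 1.338
vertex 2.238 -1.204 1.37
vertex 1.729 -1.854 1.673
endloop
endfacet
facet normal -0.873 -0.456 0.172
outer loop
vertex 1.361 -1.275 1.338
vertex 1.729 -1.854 1.673
vertex 1.226 -0.367 3.059
endloop
endfacet
facet normal -0.874 -0.455 0.171
outer loop
vertex 1.226 -0.367 3.059
vertex 1.729 -1.854 1.673
vertex 1.593 -0.947 3.393
endloop
endfacet
facet normal -0.069 0.465 0.883
outer loop
vertex 1.226 -0.367 3.059
vertex 1.593 -0.947 3.393
vertex 2.102 -0.296 3.09
endloop
endfacet
facet normal 0.069 -0.465 -0.882
outer loop
vertex 1.729 -1.854 1.673
vertex 2.238 -1.204 1.37
vertex 2.479 -1.944 1.779
endloop
endfacet
facet normal -0.169 -0.877 0.449
outer loop
vertex 1.729 -1.854 1.673
vertex 2.479 -1.944 1.779
vertex 1.593 -0.947 3.393
endloop
endfacet
facet normal -0.169 -0.877 0.449
outer loop
vertex 1.593 -0.947 3.393
vertex 2.479 -1.944 1.779
vertex 2.344 -1.037 3.5
endloop
endfacet
facet normal -0.070 0.465 0.882
outer loop
vertex 1.593 -0.947 3.393
vertex 2.344 -1.037 3.5
vertex 2.102 -0.296 3.09
endloop
endfacet
facet normal 0.069 -0.465 -0.882
outer loop
vertex 2.479 -1.944 1.779
vertex 2.238 -1.204 1.37
vertex 3.048 -1.476 1.577
endloop
endfacet
facet normal 0.664 -0.639 0.389
outer loop
vertex 2.479 -1.944 1.779
vertex 3.048 -1.476 1.577
vertex 2.344 -1.037 3.5
endloop
endfacet
facet normal 0.664 -0.639 0.389
outer loop
vertex 2.344 -1.037 3.5
vertex 3.048 -1.476 1.577
vertex 2.913 -0.569 3.298
endloop
endfacet
facet normal -0.070 0.465 0.882
outer loop
vertex 2.344 -1.037 3.5
vertex 2.913 -0.569 3.298
vertex 2.102 -0.296 3.09
endloop
endfacet
facet normal 0.069 -0.465 -0.882
outer loop
vertex 3.048 -1.476 1.577
vertex 2.238 -1.204 1.37
vertex 3.007 -0.803 1.219
endloop
endfacet
facet normal 0.996 0.080 0.036
outer loop
vertex 3.048 -1.476 1.577
vertex 3.007 -0.803 1.219
vertex 2.913 -0.569 3.298
endloop
endfacet
facet normal 0.996 0.081 0.036
outer loop
vertex 2.913 -0.569 3.298
vertex 3.007 -0.803 1.219
vertex 2.871 0.104 2.94
endloop
endfacet
facet normal -0.070 0.465 0.883
outer loop
vertex 2.913 -0.569 3.298
vertex 2.871 0.104 2.94
vertex 2.102 -0.296 3.09
endloop
endfacet

endsolid


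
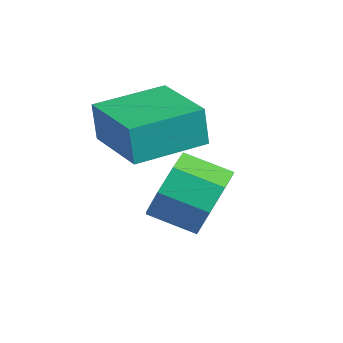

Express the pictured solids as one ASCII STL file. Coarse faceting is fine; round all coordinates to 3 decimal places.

solid 
facet normal 0.650 0.667 -0.365
outer loop
vertex 0.333 1.619 1.164
vertex -0.224 1.717 0.352
vertex -0.188 2.165 1.234
endloop
endfacet
facet normal 0.325 0.191 0.926
outer loop
vertex 0.333 1.619 1.164
vertex -0.188 2.165 1.234
vertex -0.478 0.785 1.62
endloop
endfacet
facet normal 0.326 0.191 0.926
outer loop
vertex -0.478 0.785 1.62
vertex -0.188 2.165 1.234
vertex -0.999 1.331 1.691
endloop
endfacet
facet normal -0.649 -0.667 0.366
outer loop
vertex -0.478 0.785 1.62
vertex -0.999 1.331 1.691
vertex -1.036 0.883 0.808
endloop
endfacet
facet normal 0.649 0.667 -0.365
outer loop
vertex -0.188 2.165 1.234
vertex -0.224 1.717 0.352
vertex -0.73 2.448 0.787
endloop
endfacet
facet normal -0.257 0.645 0.720
outer loop
vertex -0.188 2.165 1.234
vertex -0.73 2.448 0.787
vertex -0.999 1.331 1.691
endloop
endfacet
facet normal -0.257 0.645 0.720
outer loop
vertex -0.999 1.331 1.691
vertex -0.73 2.448 0.787
vertex -1.542 1.614 1.244
endloop
endfacet
facet normal -0.649 -0.667 0.366
outer loop
vertex -0.999 1.331 1.691
vertex -1.542 1.614 1.244
vertex -1.036 0.883 0.808
endloop
endfacet
facet normal 0.649 0.667 -0.365
outer loop
vertex -0.73 2.448 0.787
vertex -0.224 1.717 0.352
vertex -0.976 2.303 0.085
endloop
endfacet
facet normal -0.688 0.720 0.092
outer loop
vertex -0.73 2.448 0.787
vertex -0.976 2.303 0.085
vertex -1.542 1.614 1.244
endloop
endfacet
facet normal -0.688 0.720 0.092
outer loop
vertex -1.542 1.614 1.244
vertex -0.976 2.303 0.085
vertex -1.788 1.469 0.542
endloop
endfacet
facet normal -0.649 -0.667 0.365
outer loop
vertex -1.542 1.614 1.244
vertex -1.788 1.469 0.542
vertex -1.036 0.883 0.808
endloop
endfacet
facet normal 0.649 0.667 -0.366
outer loop
vertex -0.976 2.303 0.085
vertex -0.224 1.717 0.352
vertex -0.782 1.815 -0.46
endloop
endfacet
facet normal -0.716 0.374 -0.590
outer loop
vertex -0.976 2.303 0.085
vertex -0.782 1.815 -0.46
vertex -1.788 1.469 0.542
endloop
endfacet
facet normal -0.716 0.374 -0.590
outer loop
vertex -1.788 1.469 0.542
vertex -0.782 1.815 -0.46
vertex -1.593 0.981 -0.004
endloop
endfacet
facet normal -0.649 -0.667 0.365
outer loop
vertex -1.788 1.469 0.542
vertex -1.593 0.981 -0.004
vertex -1.036 0.883 0.808
endloop
endfacet
facet normal 0.649 0.667 -0.366
outer loop
vertex -0.782 1.815 -0.46
vertex -0.224 1.717 0.352
vertex -0.261 1.269 -0.531
endloop
endfacet
facet normal -0.325 -0.190 -0.926
outer loop
vertex -0.782 1.815 -0.46
vertex -0.261 1.269 -0.531
vertex -1.593 0.981 -0.004
endloop
endfacet
facet normal -0.325 -0.191 -0.926
outer loop
vertex -1.593 0.981 -0.004
vertex -0.261 1.269 -0.531
vertex -1.072 0.435 -0.074
endloop
endfacet
facet normal -0.650 -0.667 0.365
outer loop
vertex -1.593 0.981 -0.004
vertex -1.072 0.435 -0.074
vertex -1.036 0.883 0.808
endloop
endfacet
facet normal 0.649 0.667 -0.366
outer loop
vertex -0.261 1.269 -0.531
vertex -0.224 1.717 0.352
vertex 0.282 0.986 -0.084
endloop
endfacet
facet normal 0.257 -0.644 -0.720
outer loop
vertex -0.261 1.269 -0.531
vertex 0.282 0.986 -0.084
vertex -1.072 0.435 -0.074
endloop
endfacet
facet normal 0.257 -0.645 -0.720
outer loop
vertex -1.072 0.435 -0.074
vertex 0.282 0.986 -0.084
vertex -0.53 0.152 0.373
endloop
endfacet
facet normal -0.649 -0.667 0.365
outer loop
vertex -1.072 0.435 -0.074
vertex -0.53 0.152 0.373
vertex -1.036 0.883 0.808
endloop
endfacet
facet normal 0.649 0.667 -0.365
outer loop
vertex 0.282 0.986 -0.084
vertex -0.224 1.717 0.352
vertex 0.528 1.131 0.618
endloop
endfacet
facet normal 0.688 -0.720 -0.092
outer loop
vertex 0.282 0.986 -0.084
vertex 0.528 1.131 0.618
vertex -0.53 0.152 0.373
endloop
endfacet
facet normal 0.688 -0.720 -0.092
outer loop
vertex -0.53 0.152 0.373
vertex 0.528 1.131 0.618
vertex -0.284 0.297 1.075
endloop
endfacet
facet normal -0.649 -0.667 0.365
outer loop
vertex -0.53 0.152 0.373
vertex -0.284 0.297 1.075
vertex -1.036 0.883 0.808
endloop
endfacet
facet normal 0.649 0.667 -0.365
outer loop
vertex 0.528 1.131 0.618
vertex -0.224 1.717 0.352
vertex 0.333 1.619 1.164
endloop
endfacet
facet normal 0.716 -0.374 0.590
outer loop
vertex 0.528 1.131 0.618
vertex 0.333 1.619 1.164
vertex -0.284 0.297 1.075
endloop
endfacet
facet normal 0.716 -0.374 0.590
outer loop
vertex -0.284 0.297 1.075
vertex 0.333 1.619 1.164
vertex -0.478 0.785 1.62
endloop
endfacet
facet normal -0.649 -0.667 0.366
outer loop
vertex -0.284 0.297 1.075
vertex -0.478 0.785 1.62
vertex -1.036 0.883 0.808
endloop
endfacet
facet normal -0.999 0.006 -0.032
outer loop
vertex -2.415 -0.194 2.942
vertex -2.409 1.649 3.105
vertex -2.38 -0.098 1.857
endloop
endfacet
facet normal -0.003 -0.996 -0.088
outer loop
vertex -0.571 -0.109 1.915
vertex -2.415 -0.194 2.942
vertex -2.38 -0.098 1.857
endloop
endfacet
facet normal -0.999 0.006 -0.032
outer loop
vertex -2.38 -0.098 1.857
vertex -2.409 1.649 3.105
vertex -2.374 1.745 2.02
endloop
endfacet
facet normal 0.032 0.088 -0.996
outer loop
vertex -2.374 1.745 2.02
vertex -0.571 -0.109 1.915
vertex -2.38 -0.098 1.857
endloop
endfacet
facet normal -0.032 -0.088 0.996
outer loop
vertex -2.415 -0.194 2.942
vertex -0.6 1.638 3.163
vertex -2.409 1.649 3.105
endloop
endfacet
facet normal -0.003 -0.996 -0.088
outer loop
vertex -0.606 -0.205 3.0
vertex -2.415 -0.194 2.942
vertex -0.571 -0.109 1.915
endloop
endfacet
facet normal -0.032 -0.088 0.996
outer loop
vertex -0.606 -0.205 3.0
vertex -0.6 1.638 3.163
vertex -2.415 -0.194 2.942
endloop
endfacet
facet normal 0.003 0.996 0.088
outer loop
vertex -2.409 1.649 3.105
vertex -0.6 1.638 3.163
vertex -2.374 1.745 2.02
endloop
endfacet
facet normal 0.032 0.088 -0.996
outer loop
vertex -0.565 1.734 2.078
vertex -0.571 -0.109 1.915
vertex -2.374 1.745 2.02
endloop
endfacet
facet normal 0.003 0.996 0.088
outer loop
vertex -2.374 1.745 2.02
vertex -0.6 1.638 3.163
vertex -0.565 1.734 2.078
endloop
endfacet
facet normal 0.999 -0.006 0.032
outer loop
vertex -0.565 1.734 2.078
vertex -0.606 -0.205 3.0
vertex -0.571 -0.109 1.915
endloop
endfacet
facet normal 0.999 -0.006 0.032
outer loop
vertex -0.6 1.638 3.163
vertex -0.606 -0.205 3.0
vertex -0.565 1.734 2.078
endloop
endfacet

endsolid


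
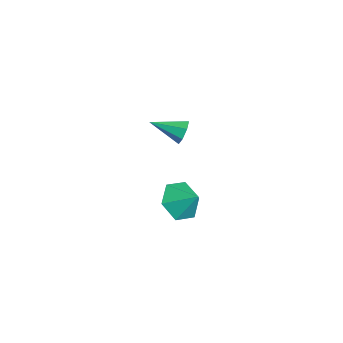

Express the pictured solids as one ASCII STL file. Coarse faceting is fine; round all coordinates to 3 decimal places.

solid 
facet normal 0.346 0.872 -0.346
outer loop
vertex -3.015 -1.671 0.147
vertex -3.361 -1.722 -0.328
vertex -3.483 -1.468 0.19
endloop
endfacet
facet normal 0.077 -0.034 0.996
outer loop
vertex -3.015 -1.671 0.147
vertex -3.483 -1.468 0.19
vertex -3.859 -2.978 0.168
endloop
endfacet
facet normal 0.347 0.872 -0.346
outer loop
vertex -3.483 -1.468 0.19
vertex -3.361 -1.722 -0.328
vertex -3.859 -1.456 -0.157
endloop
endfacet
facet normal -0.667 0.156 0.728
outer loop
vertex -3.483 -1.468 0.19
vertex -3.859 -1.456 -0.157
vertex -3.859 -2.978 0.168
endloop
endfacet
facet normal 0.347 0.872 -0.345
outer loop
vertex -3.859 -1.456 -0.157
vertex -3.361 -1.722 -0.328
vertex -3.86 -1.644 -0.633
endloop
endfacet
facet normal -1.000 0.000 0.002
outer loop
vertex -3.859 -1.456 -0.157
vertex -3.86 -1.644 -0.633
vertex -3.859 -2.978 0.168
endloop
endfacet
facet normal 0.347 0.872 -0.345
outer loop
vertex -3.86 -1.644 -0.633
vertex -3.361 -1.722 -0.328
vertex -3.485 -1.891 -0.88
endloop
endfacet
facet normal -0.671 -0.382 -0.636
outer loop
vertex -3.86 -1.644 -0.633
vertex -3.485 -1.891 -0.88
vertex -3.859 -2.978 0.168
endloop
endfacet
facet normal 0.346 0.873 -0.345
outer loop
vertex -3.485 -1.891 -0.88
vertex -3.361 -1.722 -0.328
vertex -3.016 -2.01 -0.711
endloop
endfacet
facet normal 0.075 -0.705 -0.705
outer loop
vertex -3.485 -1.891 -0.88
vertex -3.016 -2.01 -0.711
vertex -3.859 -2.978 0.168
endloop
endfacet
facet normal 0.345 0.873 -0.345
outer loop
vertex -3.016 -2.01 -0.711
vertex -3.361 -1.722 -0.328
vertex -2.807 -1.912 -0.254
endloop
endfacet
facet normal 0.673 -0.724 -0.152
outer loop
vertex -3.016 -2.01 -0.711
vertex -2.807 -1.912 -0.254
vertex -3.859 -2.978 0.168
endloop
endfacet
facet normal 0.345 0.873 -0.345
outer loop
vertex -2.807 -1.912 -0.254
vertex -3.361 -1.722 -0.328
vertex -3.015 -1.671 0.147
endloop
endfacet
facet normal 0.673 -0.425 0.605
outer loop
vertex -2.807 -1.912 -0.254
vertex -3.015 -1.671 0.147
vertex -3.859 -2.978 0.168
endloop
endfacet
facet normal -0.586 -0.480 -0.653
outer loop
vertex 2.202 -2.816 -0.414
vertex 1.779 -3.235 0.274
vertex 1.468 -2.437 -0.033
endloop
endfacet
facet normal 0.406 0.906 -0.118
outer loop
vertex 2.202 -2.816 -0.414
vertex 1.468 -2.437 -0.033
vertex 2.401 -2.725 0.966
endloop
endfacet
facet normal -0.587 -0.480 -0.652
outer loop
vertex 1.468 -2.437 -0.033
vertex 1.779 -3.235 0.274
vertex 1.045 -2.855 0.655
endloop
endfacet
facet normal -0.183 0.886 0.426
outer loop
vertex 1.468 -2.437 -0.033
vertex 1.045 -2.855 0.655
vertex 2.401 -2.725 0.966
endloop
endfacet
facet normal -0.587 -0.480 -0.652
outer loop
vertex 1.045 -2.855 0.655
vertex 1.779 -3.235 0.274
vertex 1.356 -3.653 0.963
endloop
endfacet
facet normal -0.240 0.267 0.933
outer loop
vertex 1.045 -2.855 0.655
vertex 1.356 -3.653 0.963
vertex 2.401 -2.725 0.966
endloop
endfacet
facet normal -0.587 -0.481 -0.652
outer loop
vertex 1.356 -3.653 0.963
vertex 1.779 -3.235 0.274
vertex 2.09 -4.032 0.582
endloop
endfacet
facet normal 0.293 -0.333 0.896
outer loop
vertex 1.356 -3.653 0.963
vertex 2.09 -4.032 0.582
vertex 2.401 -2.725 0.966
endloop
endfacet
facet normal -0.586 -0.481 -0.652
outer loop
vertex 2.09 -4.032 0.582
vertex 1.779 -3.235 0.274
vertex 2.514 -3.614 -0.107
endloop
endfacet
facet normal 0.882 -0.313 0.353
outer loop
vertex 2.09 -4.032 0.582
vertex 2.514 -3.614 -0.107
vertex 2.401 -2.725 0.966
endloop
endfacet
facet normal -0.586 -0.480 -0.653
outer loop
vertex 2.514 -3.614 -0.107
vertex 1.779 -3.235 0.274
vertex 2.202 -2.816 -0.414
endloop
endfacet
facet normal 0.939 0.307 -0.156
outer loop
vertex 2.514 -3.614 -0.107
vertex 2.202 -2.816 -0.414
vertex 2.401 -2.725 0.966
endloop
endfacet

endsolid


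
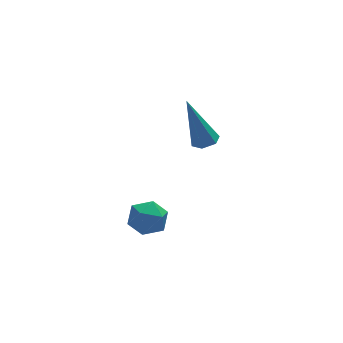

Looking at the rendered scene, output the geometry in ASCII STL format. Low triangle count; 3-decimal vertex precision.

solid 
facet normal 0.068 0.764 0.641
outer loop
vertex -3.5 -2.453 1.529
vertex -4.151 -2.652 1.835
vertex -3.513 -2.932 2.101
endloop
endfacet
facet normal 0.715 0.528 0.458
outer loop
vertex -3.5 -2.453 1.529
vertex -3.513 -2.932 2.101
vertex -3.055 -3.052 1.524
endloop
endfacet
facet normal 0.776 0.578 -0.252
outer loop
vertex -3.5 -2.453 1.529
vertex -3.055 -3.052 1.524
vertex -3.411 -2.846 0.901
endloop
endfacet
facet normal 0.165 0.846 -0.506
outer loop
vertex -3.5 -2.453 1.529
vertex -3.411 -2.846 0.901
vertex -4.089 -2.599 1.093
endloop
endfacet
facet normal -0.272 0.961 0.046
outer loop
vertex -3.5 -2.453 1.529
vertex -4.089 -2.599 1.093
vertex -4.151 -2.652 1.835
endloop
endfacet
facet normal 0.756 -0.162 0.634
outer loop
vertex -3.055 -3.052 1.524
vertex -3.513 -2.932 2.101
vertex -3.431 -3.621 1.827
endloop
endfacet
facet normal -0.291 0.220 0.931
outer loop
vertex -3.513 -2.932 2.101
vertex -4.151 -2.652 1.835
vertex -4.109 -3.374 2.019
endloop
endfacet
facet normal -0.842 0.539 -0.032
outer loop
vertex -4.151 -2.652 1.835
vertex -4.089 -2.599 1.093
vertex -4.465 -3.168 1.396
endloop
endfacet
facet normal -0.134 0.352 -0.926
outer loop
vertex -4.089 -2.599 1.093
vertex -3.411 -2.846 0.901
vertex -4.007 -3.288 0.819
endloop
endfacet
facet normal 0.854 -0.082 -0.515
outer loop
vertex -3.411 -2.846 0.901
vertex -3.055 -3.052 1.524
vertex -3.369 -3.568 1.085
endloop
endfacet
facet normal -0.165 -0.846 0.506
outer loop
vertex -4.02 -3.767 1.391
vertex -3.431 -3.621 1.827
vertex -4.109 -3.374 2.019
endloop
endfacet
facet normal -0.776 -0.578 0.252
outer loop
vertex -4.02 -3.767 1.391
vertex -4.109 -3.374 2.019
vertex -4.465 -3.168 1.396
endloop
endfacet
facet normal -0.715 -0.528 -0.458
outer loop
vertex -4.02 -3.767 1.391
vertex -4.465 -3.168 1.396
vertex -4.007 -3.288 0.819
endloop
endfacet
facet normal -0.068 -0.764 -0.641
outer loop
vertex -4.02 -3.767 1.391
vertex -4.007 -3.288 0.819
vertex -3.369 -3.568 1.085
endloop
endfacet
facet normal 0.272 -0.961 -0.046
outer loop
vertex -4.02 -3.767 1.391
vertex -3.369 -3.568 1.085
vertex -3.431 -3.621 1.827
endloop
endfacet
facet normal 0.134 -0.352 0.926
outer loop
vertex -4.109 -3.374 2.019
vertex -3.431 -3.621 1.827
vertex -3.513 -2.932 2.101
endloop
endfacet
facet normal -0.854 0.082 0.515
outer loop
vertex -4.465 -3.168 1.396
vertex -4.109 -3.374 2.019
vertex -4.151 -2.652 1.835
endloop
endfacet
facet normal -0.756 0.162 -0.634
outer loop
vertex -4.007 -3.288 0.819
vertex -4.465 -3.168 1.396
vertex -4.089 -2.599 1.093
endloop
endfacet
facet normal 0.291 -0.220 -0.931
outer loop
vertex -3.369 -3.568 1.085
vertex -4.007 -3.288 0.819
vertex -3.411 -2.846 0.901
endloop
endfacet
facet normal 0.842 -0.539 0.032
outer loop
vertex -3.431 -3.621 1.827
vertex -3.369 -3.568 1.085
vertex -3.055 -3.052 1.524
endloop
endfacet
facet normal 0.271 -0.191 -0.944
outer loop
vertex 0.355 1.358 1.23
vertex -0.153 1.379 1.08
vertex 0.143 1.819 1.076
endloop
endfacet
facet normal 0.798 0.486 0.356
outer loop
vertex 0.355 1.358 1.23
vertex 0.143 1.819 1.076
vertex -0.727 1.781 3.08
endloop
endfacet
facet normal 0.271 -0.191 -0.944
outer loop
vertex 0.143 1.819 1.076
vertex -0.153 1.379 1.08
vertex -0.365 1.84 0.926
endloop
endfacet
facet normal 0.032 0.999 0.033
outer loop
vertex 0.143 1.819 1.076
vertex -0.365 1.84 0.926
vertex -0.727 1.781 3.08
endloop
endfacet
facet normal 0.271 -0.191 -0.944
outer loop
vertex -0.365 1.84 0.926
vertex -0.153 1.379 1.08
vertex -0.661 1.4 0.93
endloop
endfacet
facet normal -0.824 0.553 -0.123
outer loop
vertex -0.365 1.84 0.926
vertex -0.661 1.4 0.93
vertex -0.727 1.781 3.08
endloop
endfacet
facet normal 0.271 -0.189 -0.944
outer loop
vertex -0.661 1.4 0.93
vertex -0.153 1.379 1.08
vertex -0.449 0.939 1.083
endloop
endfacet
facet normal -0.913 -0.405 0.044
outer loop
vertex -0.661 1.4 0.93
vertex -0.449 0.939 1.083
vertex -0.727 1.781 3.08
endloop
endfacet
facet normal 0.271 -0.189 -0.944
outer loop
vertex -0.449 0.939 1.083
vertex -0.153 1.379 1.08
vertex 0.059 0.918 1.233
endloop
endfacet
facet normal -0.146 -0.919 0.367
outer loop
vertex -0.449 0.939 1.083
vertex 0.059 0.918 1.233
vertex -0.727 1.781 3.08
endloop
endfacet
facet normal 0.271 -0.189 -0.944
outer loop
vertex 0.059 0.918 1.233
vertex -0.153 1.379 1.08
vertex 0.355 1.358 1.23
endloop
endfacet
facet normal 0.709 -0.473 0.523
outer loop
vertex 0.059 0.918 1.233
vertex 0.355 1.358 1.23
vertex -0.727 1.781 3.08
endloop
endfacet

endsolid


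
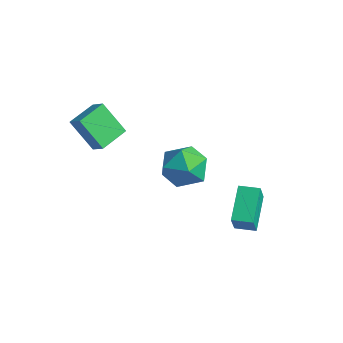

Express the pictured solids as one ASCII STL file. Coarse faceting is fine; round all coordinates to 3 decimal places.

solid 
facet normal -0.310 0.406 -0.860
outer loop
vertex 0.602 3.006 -3.812
vertex 1.386 3.643 -3.794
vertex 1.667 1.722 -4.803
endloop
endfacet
facet normal -0.776 -0.630 -0.018
outer loop
vertex 2.114 1.137 -3.566
vertex 0.602 3.006 -3.812
vertex 1.667 1.722 -4.803
endloop
endfacet
facet normal -0.311 0.406 -0.859
outer loop
vertex 1.667 1.722 -4.803
vertex 1.386 3.643 -3.794
vertex 2.451 2.359 -4.786
endloop
endfacet
facet normal 0.549 -0.662 -0.511
outer loop
vertex 2.451 2.359 -4.786
vertex 2.114 1.137 -3.566
vertex 1.667 1.722 -4.803
endloop
endfacet
facet normal -0.549 0.661 0.511
outer loop
vertex 0.602 3.006 -3.812
vertex 1.833 3.058 -2.557
vertex 1.386 3.643 -3.794
endloop
endfacet
facet normal -0.776 -0.630 -0.018
outer loop
vertex 1.049 2.421 -2.574
vertex 0.602 3.006 -3.812
vertex 2.114 1.137 -3.566
endloop
endfacet
facet normal -0.549 0.662 0.511
outer loop
vertex 1.049 2.421 -2.574
vertex 1.833 3.058 -2.557
vertex 0.602 3.006 -3.812
endloop
endfacet
facet normal 0.776 0.630 0.018
outer loop
vertex 1.386 3.643 -3.794
vertex 1.833 3.058 -2.557
vertex 2.451 2.359 -4.786
endloop
endfacet
facet normal 0.549 -0.661 -0.511
outer loop
vertex 2.898 1.774 -3.548
vertex 2.114 1.137 -3.566
vertex 2.451 2.359 -4.786
endloop
endfacet
facet normal 0.776 0.630 0.018
outer loop
vertex 2.451 2.359 -4.786
vertex 1.833 3.058 -2.557
vertex 2.898 1.774 -3.548
endloop
endfacet
facet normal 0.310 -0.406 0.859
outer loop
vertex 2.898 1.774 -3.548
vertex 1.049 2.421 -2.574
vertex 2.114 1.137 -3.566
endloop
endfacet
facet normal 0.311 -0.406 0.860
outer loop
vertex 1.833 3.058 -2.557
vertex 1.049 2.421 -2.574
vertex 2.898 1.774 -3.548
endloop
endfacet
facet normal -0.480 0.868 -0.130
outer loop
vertex 0.339 1.097 -0.91
vertex -0.725 0.49 -1.032
vertex -0.352 0.863 0.08
endloop
endfacet
facet normal 0.092 0.953 0.289
outer loop
vertex 0.339 1.097 -0.91
vertex -0.352 0.863 0.08
vertex 0.869 0.728 0.137
endloop
endfacet
facet normal 0.667 0.741 -0.076
outer loop
vertex 0.339 1.097 -0.91
vertex 0.869 0.728 0.137
vertex 1.252 0.273 -0.94
endloop
endfacet
facet normal 0.450 0.525 -0.722
outer loop
vertex 0.339 1.097 -0.91
vertex 1.252 0.273 -0.94
vertex 0.266 0.126 -1.662
endloop
endfacet
facet normal -0.258 0.604 -0.754
outer loop
vertex 0.339 1.097 -0.91
vertex 0.266 0.126 -1.662
vertex -0.725 0.49 -1.032
endloop
endfacet
facet normal 0.018 0.521 0.853
outer loop
vertex 0.869 0.728 0.137
vertex -0.352 0.863 0.08
vertex 0.134 -0.106 0.662
endloop
endfacet
facet normal -0.906 0.384 0.175
outer loop
vertex -0.352 0.863 0.08
vertex -0.725 0.49 -1.032
vertex -0.852 -0.253 -0.06
endloop
endfacet
facet normal -0.547 -0.044 -0.836
outer loop
vertex -0.725 0.49 -1.032
vertex 0.266 0.126 -1.662
vertex -0.469 -0.708 -1.137
endloop
endfacet
facet normal 0.599 -0.170 -0.783
outer loop
vertex 0.266 0.126 -1.662
vertex 1.252 0.273 -0.94
vertex 0.752 -0.843 -1.08
endloop
endfacet
facet normal 0.948 0.180 0.261
outer loop
vertex 1.252 0.273 -0.94
vertex 0.869 0.728 0.137
vertex 1.125 -0.47 0.032
endloop
endfacet
facet normal -0.450 -0.525 0.722
outer loop
vertex 0.061 -1.077 -0.09
vertex 0.134 -0.106 0.662
vertex -0.852 -0.253 -0.06
endloop
endfacet
facet normal -0.667 -0.741 0.076
outer loop
vertex 0.061 -1.077 -0.09
vertex -0.852 -0.253 -0.06
vertex -0.469 -0.708 -1.137
endloop
endfacet
facet normal -0.092 -0.953 -0.289
outer loop
vertex 0.061 -1.077 -0.09
vertex -0.469 -0.708 -1.137
vertex 0.752 -0.843 -1.08
endloop
endfacet
facet normal 0.480 -0.868 0.130
outer loop
vertex 0.061 -1.077 -0.09
vertex 0.752 -0.843 -1.08
vertex 1.125 -0.47 0.032
endloop
endfacet
facet normal 0.258 -0.604 0.754
outer loop
vertex 0.061 -1.077 -0.09
vertex 1.125 -0.47 0.032
vertex 0.134 -0.106 0.662
endloop
endfacet
facet normal -0.599 0.170 0.783
outer loop
vertex -0.852 -0.253 -0.06
vertex 0.134 -0.106 0.662
vertex -0.352 0.863 0.08
endloop
endfacet
facet normal -0.948 -0.180 -0.261
outer loop
vertex -0.469 -0.708 -1.137
vertex -0.852 -0.253 -0.06
vertex -0.725 0.49 -1.032
endloop
endfacet
facet normal -0.018 -0.521 -0.853
outer loop
vertex 0.752 -0.843 -1.08
vertex -0.469 -0.708 -1.137
vertex 0.266 0.126 -1.662
endloop
endfacet
facet normal 0.906 -0.384 -0.175
outer loop
vertex 1.125 -0.47 0.032
vertex 0.752 -0.843 -1.08
vertex 1.252 0.273 -0.94
endloop
endfacet
facet normal 0.547 0.044 0.836
outer loop
vertex 0.134 -0.106 0.662
vertex 1.125 -0.47 0.032
vertex 0.869 0.728 0.137
endloop
endfacet
facet normal -0.812 -0.028 -0.584
outer loop
vertex -4.317 -2.911 1.111
vertex -4.584 -1.445 1.411
vertex -3.275 -2.421 -0.362
endloop
endfacet
facet normal 0.175 -0.965 -0.197
outer loop
vertex -2.536 -2.395 0.169
vertex -4.317 -2.911 1.111
vertex -3.275 -2.421 -0.362
endloop
endfacet
facet normal -0.812 -0.028 -0.584
outer loop
vertex -3.275 -2.421 -0.362
vertex -4.584 -1.445 1.411
vertex -3.542 -0.955 -0.062
endloop
endfacet
facet normal 0.557 0.263 -0.788
outer loop
vertex -3.542 -0.955 -0.062
vertex -2.536 -2.395 0.169
vertex -3.275 -2.421 -0.362
endloop
endfacet
facet normal -0.557 -0.263 0.788
outer loop
vertex -4.317 -2.911 1.111
vertex -3.845 -1.419 1.942
vertex -4.584 -1.445 1.411
endloop
endfacet
facet normal 0.175 -0.965 -0.197
outer loop
vertex -3.578 -2.885 1.642
vertex -4.317 -2.911 1.111
vertex -2.536 -2.395 0.169
endloop
endfacet
facet normal -0.557 -0.263 0.788
outer loop
vertex -3.578 -2.885 1.642
vertex -3.845 -1.419 1.942
vertex -4.317 -2.911 1.111
endloop
endfacet
facet normal -0.175 0.965 0.197
outer loop
vertex -4.584 -1.445 1.411
vertex -3.845 -1.419 1.942
vertex -3.542 -0.955 -0.062
endloop
endfacet
facet normal 0.557 0.263 -0.788
outer loop
vertex -2.803 -0.929 0.469
vertex -2.536 -2.395 0.169
vertex -3.542 -0.955 -0.062
endloop
endfacet
facet normal -0.175 0.965 0.197
outer loop
vertex -3.542 -0.955 -0.062
vertex -3.845 -1.419 1.942
vertex -2.803 -0.929 0.469
endloop
endfacet
facet normal 0.812 0.028 0.584
outer loop
vertex -2.803 -0.929 0.469
vertex -3.578 -2.885 1.642
vertex -2.536 -2.395 0.169
endloop
endfacet
facet normal 0.812 0.028 0.584
outer loop
vertex -3.845 -1.419 1.942
vertex -3.578 -2.885 1.642
vertex -2.803 -0.929 0.469
endloop
endfacet

endsolid


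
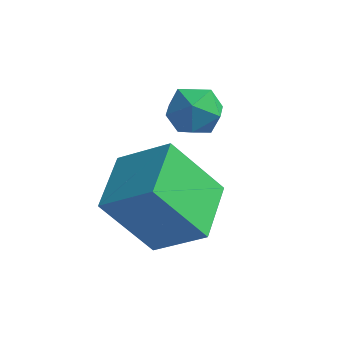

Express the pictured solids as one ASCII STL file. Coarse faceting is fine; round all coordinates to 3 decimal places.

solid 
facet normal -0.800 -0.015 -0.600
outer loop
vertex -2.608 0.46 -0.521
vertex -2.801 2.247 -0.309
vertex -1.314 0.806 -2.254
endloop
endfacet
facet normal 0.107 -0.987 -0.117
outer loop
vertex 0.101 0.833 -1.191
vertex -2.608 0.46 -0.521
vertex -1.314 0.806 -2.254
endloop
endfacet
facet normal -0.800 -0.015 -0.600
outer loop
vertex -1.314 0.806 -2.254
vertex -2.801 2.247 -0.309
vertex -1.507 2.593 -2.042
endloop
endfacet
facet normal 0.591 0.158 -0.791
outer loop
vertex -1.507 2.593 -2.042
vertex 0.101 0.833 -1.191
vertex -1.314 0.806 -2.254
endloop
endfacet
facet normal -0.591 -0.158 0.791
outer loop
vertex -2.608 0.46 -0.521
vertex -1.386 2.274 0.754
vertex -2.801 2.247 -0.309
endloop
endfacet
facet normal 0.107 -0.987 -0.117
outer loop
vertex -1.193 0.487 0.542
vertex -2.608 0.46 -0.521
vertex 0.101 0.833 -1.191
endloop
endfacet
facet normal -0.591 -0.158 0.791
outer loop
vertex -1.193 0.487 0.542
vertex -1.386 2.274 0.754
vertex -2.608 0.46 -0.521
endloop
endfacet
facet normal -0.107 0.987 0.117
outer loop
vertex -2.801 2.247 -0.309
vertex -1.386 2.274 0.754
vertex -1.507 2.593 -2.042
endloop
endfacet
facet normal 0.591 0.158 -0.791
outer loop
vertex -0.092 2.62 -0.979
vertex 0.101 0.833 -1.191
vertex -1.507 2.593 -2.042
endloop
endfacet
facet normal -0.107 0.987 0.117
outer loop
vertex -1.507 2.593 -2.042
vertex -1.386 2.274 0.754
vertex -0.092 2.62 -0.979
endloop
endfacet
facet normal 0.800 0.015 0.600
outer loop
vertex -0.092 2.62 -0.979
vertex -1.193 0.487 0.542
vertex 0.101 0.833 -1.191
endloop
endfacet
facet normal 0.800 0.015 0.600
outer loop
vertex -1.386 2.274 0.754
vertex -1.193 0.487 0.542
vertex -0.092 2.62 -0.979
endloop
endfacet
facet normal -0.764 0.573 0.296
outer loop
vertex -1.553 4.67 0.775
vertex -2.102 4.103 0.454
vertex -1.841 4.034 1.262
endloop
endfacet
facet normal -0.204 0.652 0.731
outer loop
vertex -1.553 4.67 0.775
vertex -1.841 4.034 1.262
vertex -1.02 4.255 1.294
endloop
endfacet
facet normal 0.350 0.873 0.339
outer loop
vertex -1.553 4.67 0.775
vertex -1.02 4.255 1.294
vertex -0.772 4.462 0.505
endloop
endfacet
facet normal 0.131 0.932 -0.338
outer loop
vertex -1.553 4.67 0.775
vertex -0.772 4.462 0.505
vertex -1.441 4.368 -0.014
endloop
endfacet
facet normal -0.557 0.746 -0.365
outer loop
vertex -1.553 4.67 0.775
vertex -1.441 4.368 -0.014
vertex -2.102 4.103 0.454
endloop
endfacet
facet normal -0.042 0.011 0.999
outer loop
vertex -1.02 4.255 1.294
vertex -1.841 4.034 1.262
vertex -1.239 3.432 1.294
endloop
endfacet
facet normal -0.948 -0.116 0.296
outer loop
vertex -1.841 4.034 1.262
vertex -2.102 4.103 0.454
vertex -1.908 3.338 0.775
endloop
endfacet
facet normal -0.613 0.163 -0.773
outer loop
vertex -2.102 4.103 0.454
vertex -1.441 4.368 -0.014
vertex -1.66 3.545 -0.014
endloop
endfacet
facet normal 0.502 0.463 -0.731
outer loop
vertex -1.441 4.368 -0.014
vertex -0.772 4.462 0.505
vertex -0.839 3.766 0.018
endloop
endfacet
facet normal 0.854 0.370 0.366
outer loop
vertex -0.772 4.462 0.505
vertex -1.02 4.255 1.294
vertex -0.578 3.697 0.826
endloop
endfacet
facet normal -0.131 -0.932 0.338
outer loop
vertex -1.127 3.13 0.505
vertex -1.239 3.432 1.294
vertex -1.908 3.338 0.775
endloop
endfacet
facet normal -0.350 -0.873 -0.339
outer loop
vertex -1.127 3.13 0.505
vertex -1.908 3.338 0.775
vertex -1.66 3.545 -0.014
endloop
endfacet
facet normal 0.204 -0.652 -0.731
outer loop
vertex -1.127 3.13 0.505
vertex -1.66 3.545 -0.014
vertex -0.839 3.766 0.018
endloop
endfacet
facet normal 0.764 -0.573 -0.296
outer loop
vertex -1.127 3.13 0.505
vertex -0.839 3.766 0.018
vertex -0.578 3.697 0.826
endloop
endfacet
facet normal 0.557 -0.746 0.365
outer loop
vertex -1.127 3.13 0.505
vertex -0.578 3.697 0.826
vertex -1.239 3.432 1.294
endloop
endfacet
facet normal -0.502 -0.463 0.731
outer loop
vertex -1.908 3.338 0.775
vertex -1.239 3.432 1.294
vertex -1.841 4.034 1.262
endloop
endfacet
facet normal -0.854 -0.370 -0.366
outer loop
vertex -1.66 3.545 -0.014
vertex -1.908 3.338 0.775
vertex -2.102 4.103 0.454
endloop
endfacet
facet normal 0.042 -0.011 -0.999
outer loop
vertex -0.839 3.766 0.018
vertex -1.66 3.545 -0.014
vertex -1.441 4.368 -0.014
endloop
endfacet
facet normal 0.948 0.116 -0.296
outer loop
vertex -0.578 3.697 0.826
vertex -0.839 3.766 0.018
vertex -0.772 4.462 0.505
endloop
endfacet
facet normal 0.613 -0.163 0.773
outer loop
vertex -1.239 3.432 1.294
vertex -0.578 3.697 0.826
vertex -1.02 4.255 1.294
endloop
endfacet

endsolid


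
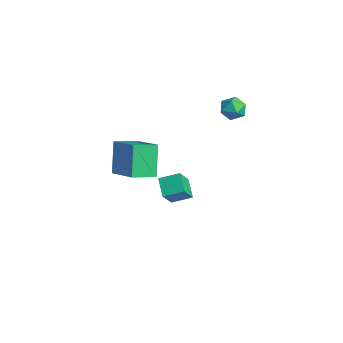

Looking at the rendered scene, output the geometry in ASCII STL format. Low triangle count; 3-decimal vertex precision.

solid 
facet normal -0.092 0.893 0.440
outer loop
vertex -0.485 4.234 3.013
vertex -0.705 3.915 3.614
vertex -0.008 4.039 3.508
endloop
endfacet
facet normal 0.424 0.904 -0.053
outer loop
vertex -0.485 4.234 3.013
vertex -0.008 4.039 3.508
vertex 0.132 3.933 2.815
endloop
endfacet
facet normal 0.135 0.723 -0.678
outer loop
vertex -0.485 4.234 3.013
vertex 0.132 3.933 2.815
vertex -0.477 3.744 2.492
endloop
endfacet
facet normal -0.560 0.599 -0.572
outer loop
vertex -0.485 4.234 3.013
vertex -0.477 3.744 2.492
vertex -0.994 3.733 2.986
endloop
endfacet
facet normal -0.700 0.705 0.118
outer loop
vertex -0.485 4.234 3.013
vertex -0.994 3.733 2.986
vertex -0.705 3.915 3.614
endloop
endfacet
facet normal 0.906 0.405 0.121
outer loop
vertex 0.132 3.933 2.815
vertex -0.008 4.039 3.508
vertex 0.294 3.427 3.294
endloop
endfacet
facet normal 0.071 0.389 0.919
outer loop
vertex -0.008 4.039 3.508
vertex -0.705 3.915 3.614
vertex -0.223 3.416 3.788
endloop
endfacet
facet normal -0.914 0.083 0.397
outer loop
vertex -0.705 3.915 3.614
vertex -0.994 3.733 2.986
vertex -0.832 3.227 3.465
endloop
endfacet
facet normal -0.687 -0.087 -0.721
outer loop
vertex -0.994 3.733 2.986
vertex -0.477 3.744 2.492
vertex -0.692 3.121 2.772
endloop
endfacet
facet normal 0.438 0.112 -0.892
outer loop
vertex -0.477 3.744 2.492
vertex 0.132 3.933 2.815
vertex 0.005 3.245 2.666
endloop
endfacet
facet normal 0.560 -0.599 0.572
outer loop
vertex -0.215 2.926 3.267
vertex 0.294 3.427 3.294
vertex -0.223 3.416 3.788
endloop
endfacet
facet normal -0.135 -0.723 0.678
outer loop
vertex -0.215 2.926 3.267
vertex -0.223 3.416 3.788
vertex -0.832 3.227 3.465
endloop
endfacet
facet normal -0.424 -0.904 0.053
outer loop
vertex -0.215 2.926 3.267
vertex -0.832 3.227 3.465
vertex -0.692 3.121 2.772
endloop
endfacet
facet normal 0.092 -0.893 -0.440
outer loop
vertex -0.215 2.926 3.267
vertex -0.692 3.121 2.772
vertex 0.005 3.245 2.666
endloop
endfacet
facet normal 0.700 -0.705 -0.118
outer loop
vertex -0.215 2.926 3.267
vertex 0.005 3.245 2.666
vertex 0.294 3.427 3.294
endloop
endfacet
facet normal 0.687 0.087 0.721
outer loop
vertex -0.223 3.416 3.788
vertex 0.294 3.427 3.294
vertex -0.008 4.039 3.508
endloop
endfacet
facet normal -0.438 -0.112 0.892
outer loop
vertex -0.832 3.227 3.465
vertex -0.223 3.416 3.788
vertex -0.705 3.915 3.614
endloop
endfacet
facet normal -0.906 -0.405 -0.121
outer loop
vertex -0.692 3.121 2.772
vertex -0.832 3.227 3.465
vertex -0.994 3.733 2.986
endloop
endfacet
facet normal -0.071 -0.389 -0.919
outer loop
vertex 0.005 3.245 2.666
vertex -0.692 3.121 2.772
vertex -0.477 3.744 2.492
endloop
endfacet
facet normal 0.914 -0.083 -0.397
outer loop
vertex 0.294 3.427 3.294
vertex 0.005 3.245 2.666
vertex 0.132 3.933 2.815
endloop
endfacet
facet normal -0.448 0.269 0.853
outer loop
vertex 1.155 -2.255 3.54
vertex 1.234 -1.083 3.212
vertex -0.638 -2.386 2.64
endloop
endfacet
facet normal -0.065 -0.961 0.269
outer loop
vertex 0.146 -2.857 1.148
vertex 1.155 -2.255 3.54
vertex -0.638 -2.386 2.64
endloop
endfacet
facet normal -0.448 0.269 0.853
outer loop
vertex -0.638 -2.386 2.64
vertex 1.234 -1.083 3.212
vertex -0.558 -1.214 2.312
endloop
endfacet
facet normal -0.892 -0.065 -0.448
outer loop
vertex -0.558 -1.214 2.312
vertex 0.146 -2.857 1.148
vertex -0.638 -2.386 2.64
endloop
endfacet
facet normal 0.892 0.065 0.448
outer loop
vertex 1.155 -2.255 3.54
vertex 2.018 -1.554 1.72
vertex 1.234 -1.083 3.212
endloop
endfacet
facet normal -0.065 -0.961 0.269
outer loop
vertex 1.938 -2.726 2.048
vertex 1.155 -2.255 3.54
vertex 0.146 -2.857 1.148
endloop
endfacet
facet normal 0.892 0.064 0.448
outer loop
vertex 1.938 -2.726 2.048
vertex 2.018 -1.554 1.72
vertex 1.155 -2.255 3.54
endloop
endfacet
facet normal 0.065 0.961 -0.269
outer loop
vertex 1.234 -1.083 3.212
vertex 2.018 -1.554 1.72
vertex -0.558 -1.214 2.312
endloop
endfacet
facet normal -0.892 -0.065 -0.448
outer loop
vertex 0.225 -1.685 0.82
vertex 0.146 -2.857 1.148
vertex -0.558 -1.214 2.312
endloop
endfacet
facet normal 0.065 0.961 -0.269
outer loop
vertex -0.558 -1.214 2.312
vertex 2.018 -1.554 1.72
vertex 0.225 -1.685 0.82
endloop
endfacet
facet normal 0.448 -0.269 -0.853
outer loop
vertex 0.225 -1.685 0.82
vertex 1.938 -2.726 2.048
vertex 0.146 -2.857 1.148
endloop
endfacet
facet normal 0.448 -0.269 -0.853
outer loop
vertex 2.018 -1.554 1.72
vertex 1.938 -2.726 2.048
vertex 0.225 -1.685 0.82
endloop
endfacet
facet normal -0.365 0.522 -0.771
outer loop
vertex -2.97 1.462 -3.378
vertex -2.494 2.373 -2.986
vertex -2.039 1.232 -3.975
endloop
endfacet
facet normal -0.433 -0.828 -0.356
outer loop
vertex -1.546 0.527 -2.934
vertex -2.97 1.462 -3.378
vertex -2.039 1.232 -3.975
endloop
endfacet
facet normal -0.365 0.523 -0.771
outer loop
vertex -2.039 1.232 -3.975
vertex -2.494 2.373 -2.986
vertex -1.562 2.143 -3.583
endloop
endfacet
facet normal 0.824 -0.204 -0.528
outer loop
vertex -1.562 2.143 -3.583
vertex -1.546 0.527 -2.934
vertex -2.039 1.232 -3.975
endloop
endfacet
facet normal -0.824 0.203 0.528
outer loop
vertex -2.97 1.462 -3.378
vertex -2.001 1.668 -1.945
vertex -2.494 2.373 -2.986
endloop
endfacet
facet normal -0.433 -0.828 -0.356
outer loop
vertex -2.478 0.757 -2.337
vertex -2.97 1.462 -3.378
vertex -1.546 0.527 -2.934
endloop
endfacet
facet normal -0.824 0.204 0.528
outer loop
vertex -2.478 0.757 -2.337
vertex -2.001 1.668 -1.945
vertex -2.97 1.462 -3.378
endloop
endfacet
facet normal 0.433 0.828 0.356
outer loop
vertex -2.494 2.373 -2.986
vertex -2.001 1.668 -1.945
vertex -1.562 2.143 -3.583
endloop
endfacet
facet normal 0.825 -0.204 -0.528
outer loop
vertex -1.07 1.438 -2.542
vertex -1.546 0.527 -2.934
vertex -1.562 2.143 -3.583
endloop
endfacet
facet normal 0.433 0.828 0.356
outer loop
vertex -1.562 2.143 -3.583
vertex -2.001 1.668 -1.945
vertex -1.07 1.438 -2.542
endloop
endfacet
facet normal 0.365 -0.522 0.771
outer loop
vertex -1.07 1.438 -2.542
vertex -2.478 0.757 -2.337
vertex -1.546 0.527 -2.934
endloop
endfacet
facet normal 0.365 -0.523 0.770
outer loop
vertex -2.001 1.668 -1.945
vertex -2.478 0.757 -2.337
vertex -1.07 1.438 -2.542
endloop
endfacet

endsolid


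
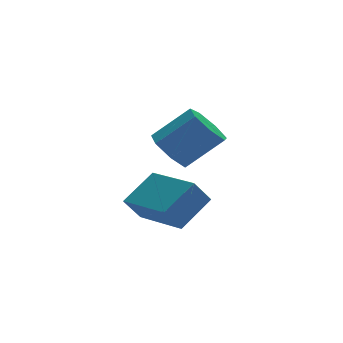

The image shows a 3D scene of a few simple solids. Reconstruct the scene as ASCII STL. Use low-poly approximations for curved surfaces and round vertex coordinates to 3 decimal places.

solid 
facet normal -0.705 0.235 -0.669
outer loop
vertex 1.27 2.144 -1.959
vertex 0.73 2.253 -1.352
vertex 1.235 2.803 -1.691
endloop
endfacet
facet normal 0.707 0.298 -0.641
outer loop
vertex 1.27 2.144 -1.959
vertex 1.235 2.803 -1.691
vertex 2.37 1.778 -0.915
endloop
endfacet
facet normal 0.707 0.298 -0.641
outer loop
vertex 2.37 1.778 -0.915
vertex 1.235 2.803 -1.691
vertex 2.335 2.436 -0.648
endloop
endfacet
facet normal 0.705 -0.234 0.669
outer loop
vertex 2.37 1.778 -0.915
vertex 2.335 2.436 -0.648
vertex 1.83 1.887 -0.308
endloop
endfacet
facet normal -0.705 0.235 -0.669
outer loop
vertex 1.235 2.803 -1.691
vertex 0.73 2.253 -1.352
vertex 0.82 3.047 -1.168
endloop
endfacet
facet normal 0.403 0.909 -0.105
outer loop
vertex 1.235 2.803 -1.691
vertex 0.82 3.047 -1.168
vertex 2.335 2.436 -0.648
endloop
endfacet
facet normal 0.403 0.909 -0.106
outer loop
vertex 2.335 2.436 -0.648
vertex 0.82 3.047 -1.168
vertex 1.92 2.681 -0.124
endloop
endfacet
facet normal 0.706 -0.235 0.669
outer loop
vertex 2.335 2.436 -0.648
vertex 1.92 2.681 -0.124
vertex 1.83 1.887 -0.308
endloop
endfacet
facet normal -0.705 0.235 -0.669
outer loop
vertex 0.82 3.047 -1.168
vertex 0.73 2.253 -1.352
vertex 0.337 2.694 -0.783
endloop
endfacet
facet normal -0.205 0.836 0.509
outer loop
vertex 0.82 3.047 -1.168
vertex 0.337 2.694 -0.783
vertex 1.92 2.681 -0.124
endloop
endfacet
facet normal -0.205 0.836 0.509
outer loop
vertex 1.92 2.681 -0.124
vertex 0.337 2.694 -0.783
vertex 1.437 2.328 0.261
endloop
endfacet
facet normal 0.705 -0.235 0.669
outer loop
vertex 1.92 2.681 -0.124
vertex 1.437 2.328 0.261
vertex 1.83 1.887 -0.308
endloop
endfacet
facet normal -0.705 0.235 -0.669
outer loop
vertex 0.337 2.694 -0.783
vertex 0.73 2.253 -1.352
vertex 0.15 2.009 -0.826
endloop
endfacet
facet normal -0.659 0.133 0.741
outer loop
vertex 0.337 2.694 -0.783
vertex 0.15 2.009 -0.826
vertex 1.437 2.328 0.261
endloop
endfacet
facet normal -0.658 0.132 0.741
outer loop
vertex 1.437 2.328 0.261
vertex 0.15 2.009 -0.826
vertex 1.25 1.642 0.217
endloop
endfacet
facet normal 0.705 -0.235 0.669
outer loop
vertex 1.437 2.328 0.261
vertex 1.25 1.642 0.217
vertex 1.83 1.887 -0.308
endloop
endfacet
facet normal -0.705 0.235 -0.669
outer loop
vertex 0.15 2.009 -0.826
vertex 0.73 2.253 -1.352
vertex 0.4 1.508 -1.266
endloop
endfacet
facet normal -0.616 -0.671 0.414
outer loop
vertex 0.15 2.009 -0.826
vertex 0.4 1.508 -1.266
vertex 1.25 1.642 0.217
endloop
endfacet
facet normal -0.616 -0.670 0.414
outer loop
vertex 1.25 1.642 0.217
vertex 0.4 1.508 -1.266
vertex 1.5 1.141 -0.222
endloop
endfacet
facet normal 0.705 -0.235 0.669
outer loop
vertex 1.25 1.642 0.217
vertex 1.5 1.141 -0.222
vertex 1.83 1.887 -0.308
endloop
endfacet
facet normal -0.705 0.235 -0.669
outer loop
vertex 0.4 1.508 -1.266
vertex 0.73 2.253 -1.352
vertex 0.898 1.568 -1.77
endloop
endfacet
facet normal -0.110 -0.968 -0.224
outer loop
vertex 0.4 1.508 -1.266
vertex 0.898 1.568 -1.77
vertex 1.5 1.141 -0.222
endloop
endfacet
facet normal -0.109 -0.968 -0.225
outer loop
vertex 1.5 1.141 -0.222
vertex 0.898 1.568 -1.77
vertex 1.998 1.202 -0.726
endloop
endfacet
facet normal 0.705 -0.235 0.669
outer loop
vertex 1.5 1.141 -0.222
vertex 1.998 1.202 -0.726
vertex 1.83 1.887 -0.308
endloop
endfacet
facet normal -0.705 0.236 -0.669
outer loop
vertex 0.898 1.568 -1.77
vertex 0.73 2.253 -1.352
vertex 1.27 2.144 -1.959
endloop
endfacet
facet normal 0.480 -0.537 -0.694
outer loop
vertex 0.898 1.568 -1.77
vertex 1.27 2.144 -1.959
vertex 1.998 1.202 -0.726
endloop
endfacet
facet normal 0.480 -0.537 -0.694
outer loop
vertex 1.998 1.202 -0.726
vertex 1.27 2.144 -1.959
vertex 2.37 1.778 -0.915
endloop
endfacet
facet normal 0.705 -0.236 0.669
outer loop
vertex 1.998 1.202 -0.726
vertex 2.37 1.778 -0.915
vertex 1.83 1.887 -0.308
endloop
endfacet
facet normal -0.586 -0.014 0.810
outer loop
vertex 1.555 2.288 -2.839
vertex 1.134 4.297 -3.108
vertex 0.386 1.929 -3.69
endloop
endfacet
facet normal 0.203 -0.970 0.130
outer loop
vertex 0.966 1.943 -4.492
vertex 1.555 2.288 -2.839
vertex 0.386 1.929 -3.69
endloop
endfacet
facet normal -0.586 -0.014 0.810
outer loop
vertex 0.386 1.929 -3.69
vertex 1.134 4.297 -3.108
vertex -0.035 3.938 -3.959
endloop
endfacet
facet normal -0.784 -0.241 -0.572
outer loop
vertex -0.035 3.938 -3.959
vertex 0.966 1.943 -4.492
vertex 0.386 1.929 -3.69
endloop
endfacet
facet normal 0.784 0.241 0.572
outer loop
vertex 1.555 2.288 -2.839
vertex 1.714 4.311 -3.91
vertex 1.134 4.297 -3.108
endloop
endfacet
facet normal 0.203 -0.970 0.130
outer loop
vertex 2.135 2.302 -3.641
vertex 1.555 2.288 -2.839
vertex 0.966 1.943 -4.492
endloop
endfacet
facet normal 0.784 0.241 0.572
outer loop
vertex 2.135 2.302 -3.641
vertex 1.714 4.311 -3.91
vertex 1.555 2.288 -2.839
endloop
endfacet
facet normal -0.203 0.970 -0.130
outer loop
vertex 1.134 4.297 -3.108
vertex 1.714 4.311 -3.91
vertex -0.035 3.938 -3.959
endloop
endfacet
facet normal -0.784 -0.241 -0.572
outer loop
vertex 0.545 3.952 -4.761
vertex 0.966 1.943 -4.492
vertex -0.035 3.938 -3.959
endloop
endfacet
facet normal -0.203 0.970 -0.130
outer loop
vertex -0.035 3.938 -3.959
vertex 1.714 4.311 -3.91
vertex 0.545 3.952 -4.761
endloop
endfacet
facet normal 0.586 0.014 -0.810
outer loop
vertex 0.545 3.952 -4.761
vertex 2.135 2.302 -3.641
vertex 0.966 1.943 -4.492
endloop
endfacet
facet normal 0.586 0.014 -0.810
outer loop
vertex 1.714 4.311 -3.91
vertex 2.135 2.302 -3.641
vertex 0.545 3.952 -4.761
endloop
endfacet

endsolid
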